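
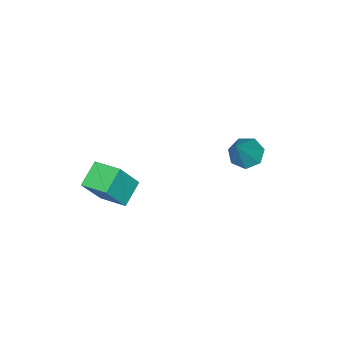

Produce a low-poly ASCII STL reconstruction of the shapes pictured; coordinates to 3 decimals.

solid 
facet normal -0.596 -0.114 -0.795
outer loop
vertex -3.664 2.695 -0.798
vertex -4.257 3.038 -0.403
vertex -3.709 3.376 -0.862
endloop
endfacet
facet normal 0.955 0.036 -0.293
outer loop
vertex -3.664 2.695 -0.798
vertex -3.709 3.376 -0.862
vertex -3.083 3.262 1.163
endloop
endfacet
facet normal -0.596 -0.114 -0.795
outer loop
vertex -3.709 3.376 -0.862
vertex -4.257 3.038 -0.403
vertex -4.167 3.802 -0.58
endloop
endfacet
facet normal 0.623 0.768 -0.149
outer loop
vertex -3.709 3.376 -0.862
vertex -4.167 3.802 -0.58
vertex -3.083 3.262 1.163
endloop
endfacet
facet normal -0.595 -0.114 -0.796
outer loop
vertex -4.167 3.802 -0.58
vertex -4.257 3.038 -0.403
vertex -4.692 3.653 -0.166
endloop
endfacet
facet normal -0.025 0.950 0.310
outer loop
vertex -4.167 3.802 -0.58
vertex -4.692 3.653 -0.166
vertex -3.083 3.262 1.163
endloop
endfacet
facet normal -0.595 -0.115 -0.795
outer loop
vertex -4.692 3.653 -0.166
vertex -4.257 3.038 -0.403
vertex -4.889 3.04 0.07
endloop
endfacet
facet normal -0.503 0.447 0.740
outer loop
vertex -4.692 3.653 -0.166
vertex -4.889 3.04 0.07
vertex -3.083 3.262 1.163
endloop
endfacet
facet normal -0.596 -0.114 -0.795
outer loop
vertex -4.889 3.04 0.07
vertex -4.257 3.038 -0.403
vertex -4.61 2.425 -0.051
endloop
endfacet
facet normal -0.449 -0.364 0.816
outer loop
vertex -4.889 3.04 0.07
vertex -4.61 2.425 -0.051
vertex -3.083 3.262 1.163
endloop
endfacet
facet normal -0.595 -0.114 -0.795
outer loop
vertex -4.61 2.425 -0.051
vertex -4.257 3.038 -0.403
vertex -4.065 2.272 -0.437
endloop
endfacet
facet normal 0.096 -0.872 0.481
outer loop
vertex -4.61 2.425 -0.051
vertex -4.065 2.272 -0.437
vertex -3.083 3.262 1.163
endloop
endfacet
facet normal -0.596 -0.114 -0.795
outer loop
vertex -4.065 2.272 -0.437
vertex -4.257 3.038 -0.403
vertex -3.664 2.695 -0.798
endloop
endfacet
facet normal 0.720 -0.694 -0.013
outer loop
vertex -4.065 2.272 -0.437
vertex -3.664 2.695 -0.798
vertex -3.083 3.262 1.163
endloop
endfacet
facet normal -0.506 0.168 -0.846
outer loop
vertex -0.03 -0.628 -0.533
vertex -0.014 0.649 -0.289
vertex 1.048 -0.522 -1.157
endloop
endfacet
facet normal -0.012 -0.982 -0.188
outer loop
vertex 1.914 -0.809 0.289
vertex -0.03 -0.628 -0.533
vertex 1.048 -0.522 -1.157
endloop
endfacet
facet normal -0.506 0.168 -0.846
outer loop
vertex 1.048 -0.522 -1.157
vertex -0.014 0.649 -0.289
vertex 1.064 0.755 -0.913
endloop
endfacet
facet normal 0.862 0.085 -0.500
outer loop
vertex 1.064 0.755 -0.913
vertex 1.914 -0.809 0.289
vertex 1.048 -0.522 -1.157
endloop
endfacet
facet normal -0.862 -0.085 0.500
outer loop
vertex -0.03 -0.628 -0.533
vertex 0.852 0.362 1.157
vertex -0.014 0.649 -0.289
endloop
endfacet
facet normal -0.012 -0.982 -0.188
outer loop
vertex 0.836 -0.915 0.913
vertex -0.03 -0.628 -0.533
vertex 1.914 -0.809 0.289
endloop
endfacet
facet normal -0.862 -0.085 0.500
outer loop
vertex 0.836 -0.915 0.913
vertex 0.852 0.362 1.157
vertex -0.03 -0.628 -0.533
endloop
endfacet
facet normal 0.012 0.982 0.188
outer loop
vertex -0.014 0.649 -0.289
vertex 0.852 0.362 1.157
vertex 1.064 0.755 -0.913
endloop
endfacet
facet normal 0.862 0.085 -0.500
outer loop
vertex 1.93 0.468 0.533
vertex 1.914 -0.809 0.289
vertex 1.064 0.755 -0.913
endloop
endfacet
facet normal 0.012 0.982 0.188
outer loop
vertex 1.064 0.755 -0.913
vertex 0.852 0.362 1.157
vertex 1.93 0.468 0.533
endloop
endfacet
facet normal 0.506 -0.168 0.846
outer loop
vertex 1.93 0.468 0.533
vertex 0.836 -0.915 0.913
vertex 1.914 -0.809 0.289
endloop
endfacet
facet normal 0.506 -0.168 0.846
outer loop
vertex 0.852 0.362 1.157
vertex 0.836 -0.915 0.913
vertex 1.93 0.468 0.533
endloop
endfacet

endsolid


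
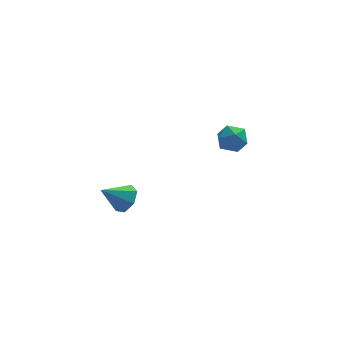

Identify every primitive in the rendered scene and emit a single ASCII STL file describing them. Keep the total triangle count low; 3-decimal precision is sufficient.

solid 
facet normal 0.784 0.084 -0.615
outer loop
vertex -1.191 -2.853 1.132
vertex -1.484 -3.26 0.703
vertex -1.525 -2.602 0.741
endloop
endfacet
facet normal -0.160 0.763 0.626
outer loop
vertex -1.191 -2.853 1.132
vertex -1.525 -2.602 0.741
vertex -2.416 -3.36 1.437
endloop
endfacet
facet normal 0.783 0.084 -0.616
outer loop
vertex -1.525 -2.602 0.741
vertex -1.484 -3.26 0.703
vertex -1.829 -2.847 0.321
endloop
endfacet
facet normal -0.641 0.768 0.016
outer loop
vertex -1.525 -2.602 0.741
vertex -1.829 -2.847 0.321
vertex -2.416 -3.36 1.437
endloop
endfacet
facet normal 0.783 0.084 -0.617
outer loop
vertex -1.829 -2.847 0.321
vertex -1.484 -3.26 0.703
vertex -1.873 -3.402 0.19
endloop
endfacet
facet normal -0.902 0.166 -0.398
outer loop
vertex -1.829 -2.847 0.321
vertex -1.873 -3.402 0.19
vertex -2.416 -3.36 1.437
endloop
endfacet
facet normal 0.783 0.084 -0.617
outer loop
vertex -1.873 -3.402 0.19
vertex -1.484 -3.26 0.703
vertex -1.624 -3.851 0.445
endloop
endfacet
facet normal -0.748 -0.589 -0.306
outer loop
vertex -1.873 -3.402 0.19
vertex -1.624 -3.851 0.445
vertex -2.416 -3.36 1.437
endloop
endfacet
facet normal 0.783 0.083 -0.616
outer loop
vertex -1.624 -3.851 0.445
vertex -1.484 -3.26 0.703
vertex -1.27 -3.854 0.895
endloop
endfacet
facet normal -0.294 -0.929 0.225
outer loop
vertex -1.624 -3.851 0.445
vertex -1.27 -3.854 0.895
vertex -2.416 -3.36 1.437
endloop
endfacet
facet normal 0.784 0.083 -0.615
outer loop
vertex -1.27 -3.854 0.895
vertex -1.484 -3.26 0.703
vertex -1.077 -3.41 1.201
endloop
endfacet
facet normal 0.117 -0.598 0.793
outer loop
vertex -1.27 -3.854 0.895
vertex -1.077 -3.41 1.201
vertex -2.416 -3.36 1.437
endloop
endfacet
facet normal 0.784 0.084 -0.615
outer loop
vertex -1.077 -3.41 1.201
vertex -1.484 -3.26 0.703
vertex -1.191 -2.853 1.132
endloop
endfacet
facet normal 0.177 0.157 0.972
outer loop
vertex -1.077 -3.41 1.201
vertex -1.191 -2.853 1.132
vertex -2.416 -3.36 1.437
endloop
endfacet
facet normal -0.277 0.859 0.431
outer loop
vertex 2.85 0.812 0.679
vertex 3.183 0.617 1.281
vertex 3.537 0.983 0.779
endloop
endfacet
facet normal -0.195 0.942 -0.273
outer loop
vertex 2.85 0.812 0.679
vertex 3.537 0.983 0.779
vertex 3.316 0.752 0.14
endloop
endfacet
facet normal -0.634 0.485 -0.602
outer loop
vertex 2.85 0.812 0.679
vertex 3.316 0.752 0.14
vertex 2.826 0.243 0.246
endloop
endfacet
facet normal -0.988 0.119 -0.102
outer loop
vertex 2.85 0.812 0.679
vertex 2.826 0.243 0.246
vertex 2.743 0.159 0.951
endloop
endfacet
facet normal -0.767 0.350 0.538
outer loop
vertex 2.85 0.812 0.679
vertex 2.743 0.159 0.951
vertex 3.183 0.617 1.281
endloop
endfacet
facet normal 0.474 0.763 -0.440
outer loop
vertex 3.316 0.752 0.14
vertex 3.537 0.983 0.779
vertex 3.937 0.521 0.409
endloop
endfacet
facet normal 0.342 0.628 0.699
outer loop
vertex 3.537 0.983 0.779
vertex 3.183 0.617 1.281
vertex 3.854 0.437 1.114
endloop
endfacet
facet normal -0.450 -0.195 0.871
outer loop
vertex 3.183 0.617 1.281
vertex 2.743 0.159 0.951
vertex 3.364 -0.072 1.22
endloop
endfacet
facet normal -0.807 -0.568 -0.163
outer loop
vertex 2.743 0.159 0.951
vertex 2.826 0.243 0.246
vertex 3.143 -0.303 0.581
endloop
endfacet
facet normal -0.235 0.024 -0.972
outer loop
vertex 2.826 0.243 0.246
vertex 3.316 0.752 0.14
vertex 3.497 0.063 0.079
endloop
endfacet
facet normal 0.988 -0.119 0.102
outer loop
vertex 3.83 -0.132 0.681
vertex 3.937 0.521 0.409
vertex 3.854 0.437 1.114
endloop
endfacet
facet normal 0.634 -0.485 0.602
outer loop
vertex 3.83 -0.132 0.681
vertex 3.854 0.437 1.114
vertex 3.364 -0.072 1.22
endloop
endfacet
facet normal 0.195 -0.942 0.273
outer loop
vertex 3.83 -0.132 0.681
vertex 3.364 -0.072 1.22
vertex 3.143 -0.303 0.581
endloop
endfacet
facet normal 0.277 -0.859 -0.431
outer loop
vertex 3.83 -0.132 0.681
vertex 3.143 -0.303 0.581
vertex 3.497 0.063 0.079
endloop
endfacet
facet normal 0.767 -0.350 -0.538
outer loop
vertex 3.83 -0.132 0.681
vertex 3.497 0.063 0.079
vertex 3.937 0.521 0.409
endloop
endfacet
facet normal 0.807 0.568 0.163
outer loop
vertex 3.854 0.437 1.114
vertex 3.937 0.521 0.409
vertex 3.537 0.983 0.779
endloop
endfacet
facet normal 0.235 -0.024 0.972
outer loop
vertex 3.364 -0.072 1.22
vertex 3.854 0.437 1.114
vertex 3.183 0.617 1.281
endloop
endfacet
facet normal -0.474 -0.763 0.440
outer loop
vertex 3.143 -0.303 0.581
vertex 3.364 -0.072 1.22
vertex 2.743 0.159 0.951
endloop
endfacet
facet normal -0.342 -0.628 -0.699
outer loop
vertex 3.497 0.063 0.079
vertex 3.143 -0.303 0.581
vertex 2.826 0.243 0.246
endloop
endfacet
facet normal 0.450 0.195 -0.871
outer loop
vertex 3.937 0.521 0.409
vertex 3.497 0.063 0.079
vertex 3.316 0.752 0.14
endloop
endfacet

endsolid


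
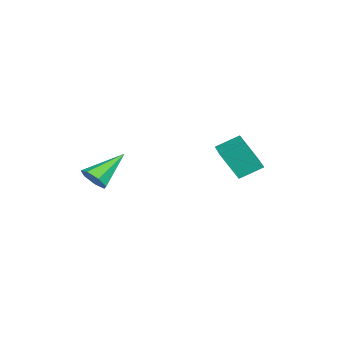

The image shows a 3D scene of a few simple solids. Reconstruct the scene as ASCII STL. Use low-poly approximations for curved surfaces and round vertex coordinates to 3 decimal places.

solid 
facet normal 0.578 -0.574 -0.580
outer loop
vertex 4.717 -2.06 -1.832
vertex 4.339 -1.865 -2.401
vertex 4.918 -1.558 -2.128
endloop
endfacet
facet normal 0.524 0.267 0.809
outer loop
vertex 4.717 -2.06 -1.832
vertex 4.918 -1.558 -2.128
vertex 3.241 -0.775 -1.299
endloop
endfacet
facet normal 0.578 -0.575 -0.580
outer loop
vertex 4.918 -1.558 -2.128
vertex 4.339 -1.865 -2.401
vertex 4.683 -1.288 -2.63
endloop
endfacet
facet normal 0.499 0.839 0.217
outer loop
vertex 4.918 -1.558 -2.128
vertex 4.683 -1.288 -2.63
vertex 3.241 -0.775 -1.299
endloop
endfacet
facet normal 0.578 -0.575 -0.580
outer loop
vertex 4.683 -1.288 -2.63
vertex 4.339 -1.865 -2.401
vertex 4.189 -1.453 -2.959
endloop
endfacet
facet normal -0.041 0.917 -0.398
outer loop
vertex 4.683 -1.288 -2.63
vertex 4.189 -1.453 -2.959
vertex 3.241 -0.775 -1.299
endloop
endfacet
facet normal 0.578 -0.575 -0.580
outer loop
vertex 4.189 -1.453 -2.959
vertex 4.339 -1.865 -2.401
vertex 3.808 -1.928 -2.868
endloop
endfacet
facet normal -0.689 0.443 -0.574
outer loop
vertex 4.189 -1.453 -2.959
vertex 3.808 -1.928 -2.868
vertex 3.241 -0.775 -1.299
endloop
endfacet
facet normal 0.578 -0.574 -0.580
outer loop
vertex 3.808 -1.928 -2.868
vertex 4.339 -1.865 -2.401
vertex 3.826 -2.356 -2.426
endloop
endfacet
facet normal -0.957 -0.226 -0.180
outer loop
vertex 3.808 -1.928 -2.868
vertex 3.826 -2.356 -2.426
vertex 3.241 -0.775 -1.299
endloop
endfacet
facet normal 0.577 -0.574 -0.581
outer loop
vertex 3.826 -2.356 -2.426
vertex 4.339 -1.865 -2.401
vertex 4.231 -2.415 -1.965
endloop
endfacet
facet normal -0.644 -0.588 0.490
outer loop
vertex 3.826 -2.356 -2.426
vertex 4.231 -2.415 -1.965
vertex 3.241 -0.775 -1.299
endloop
endfacet
facet normal 0.578 -0.574 -0.580
outer loop
vertex 4.231 -2.415 -1.965
vertex 4.339 -1.865 -2.401
vertex 4.717 -2.06 -1.832
endloop
endfacet
facet normal 0.015 -0.369 0.930
outer loop
vertex 4.231 -2.415 -1.965
vertex 4.717 -2.06 -1.832
vertex 3.241 -0.775 -1.299
endloop
endfacet
facet normal -0.966 -0.254 -0.051
outer loop
vertex -1.569 2.425 -2.478
vertex -1.881 3.483 -1.849
vertex -1.71 3.255 -3.944
endloop
endfacet
facet normal 0.246 -0.833 -0.495
outer loop
vertex -0.339 3.617 -3.871
vertex -1.569 2.425 -2.478
vertex -1.71 3.255 -3.944
endloop
endfacet
facet normal -0.966 -0.255 -0.051
outer loop
vertex -1.71 3.255 -3.944
vertex -1.881 3.483 -1.849
vertex -2.023 4.313 -3.314
endloop
endfacet
facet normal -0.084 0.491 -0.867
outer loop
vertex -2.023 4.313 -3.314
vertex -0.339 3.617 -3.871
vertex -1.71 3.255 -3.944
endloop
endfacet
facet normal 0.083 -0.491 0.867
outer loop
vertex -1.569 2.425 -2.478
vertex -0.51 3.845 -1.776
vertex -1.881 3.483 -1.849
endloop
endfacet
facet normal 0.246 -0.833 -0.496
outer loop
vertex -0.197 2.787 -2.406
vertex -1.569 2.425 -2.478
vertex -0.339 3.617 -3.871
endloop
endfacet
facet normal 0.084 -0.491 0.867
outer loop
vertex -0.197 2.787 -2.406
vertex -0.51 3.845 -1.776
vertex -1.569 2.425 -2.478
endloop
endfacet
facet normal -0.246 0.833 0.496
outer loop
vertex -1.881 3.483 -1.849
vertex -0.51 3.845 -1.776
vertex -2.023 4.313 -3.314
endloop
endfacet
facet normal -0.084 0.491 -0.867
outer loop
vertex -0.651 4.675 -3.242
vertex -0.339 3.617 -3.871
vertex -2.023 4.313 -3.314
endloop
endfacet
facet normal -0.246 0.833 0.495
outer loop
vertex -2.023 4.313 -3.314
vertex -0.51 3.845 -1.776
vertex -0.651 4.675 -3.242
endloop
endfacet
facet normal 0.966 0.255 0.051
outer loop
vertex -0.651 4.675 -3.242
vertex -0.197 2.787 -2.406
vertex -0.339 3.617 -3.871
endloop
endfacet
facet normal 0.966 0.255 0.051
outer loop
vertex -0.51 3.845 -1.776
vertex -0.197 2.787 -2.406
vertex -0.651 4.675 -3.242
endloop
endfacet

endsolid


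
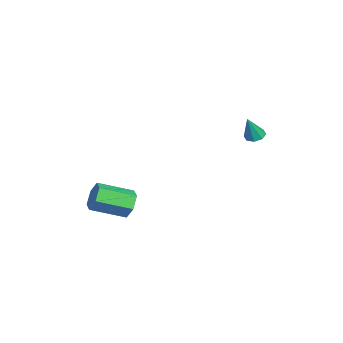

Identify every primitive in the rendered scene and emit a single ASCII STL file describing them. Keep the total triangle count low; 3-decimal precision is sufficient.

solid 
facet normal -0.390 0.212 -0.896
outer loop
vertex -1.415 3.626 0.495
vertex -1.776 3.229 0.558
vertex -1.763 3.756 0.677
endloop
endfacet
facet normal 0.483 0.802 0.351
outer loop
vertex -1.415 3.626 0.495
vertex -1.763 3.756 0.677
vertex -1.224 2.931 1.822
endloop
endfacet
facet normal -0.392 0.212 -0.895
outer loop
vertex -1.763 3.756 0.677
vertex -1.776 3.229 0.558
vertex -2.118 3.577 0.79
endloop
endfacet
facet normal -0.181 0.756 0.630
outer loop
vertex -1.763 3.756 0.677
vertex -2.118 3.577 0.79
vertex -1.224 2.931 1.822
endloop
endfacet
facet normal -0.392 0.211 -0.895
outer loop
vertex -2.118 3.577 0.79
vertex -1.776 3.229 0.558
vertex -2.272 3.194 0.767
endloop
endfacet
facet normal -0.663 0.224 0.714
outer loop
vertex -2.118 3.577 0.79
vertex -2.272 3.194 0.767
vertex -1.224 2.931 1.822
endloop
endfacet
facet normal -0.392 0.211 -0.895
outer loop
vertex -2.272 3.194 0.767
vertex -1.776 3.229 0.558
vertex -2.136 2.832 0.622
endloop
endfacet
facet normal -0.680 -0.478 0.556
outer loop
vertex -2.272 3.194 0.767
vertex -2.136 2.832 0.622
vertex -1.224 2.931 1.822
endloop
endfacet
facet normal -0.391 0.210 -0.896
outer loop
vertex -2.136 2.832 0.622
vertex -1.776 3.229 0.558
vertex -1.788 2.702 0.44
endloop
endfacet
facet normal -0.223 -0.943 0.247
outer loop
vertex -2.136 2.832 0.622
vertex -1.788 2.702 0.44
vertex -1.224 2.931 1.822
endloop
endfacet
facet normal -0.391 0.210 -0.896
outer loop
vertex -1.788 2.702 0.44
vertex -1.776 3.229 0.558
vertex -1.433 2.881 0.327
endloop
endfacet
facet normal 0.442 -0.896 -0.032
outer loop
vertex -1.788 2.702 0.44
vertex -1.433 2.881 0.327
vertex -1.224 2.931 1.822
endloop
endfacet
facet normal -0.390 0.211 -0.896
outer loop
vertex -1.433 2.881 0.327
vertex -1.776 3.229 0.558
vertex -1.279 3.264 0.35
endloop
endfacet
facet normal 0.924 -0.364 -0.117
outer loop
vertex -1.433 2.881 0.327
vertex -1.279 3.264 0.35
vertex -1.224 2.931 1.822
endloop
endfacet
facet normal -0.390 0.212 -0.896
outer loop
vertex -1.279 3.264 0.35
vertex -1.776 3.229 0.558
vertex -1.415 3.626 0.495
endloop
endfacet
facet normal 0.941 0.337 0.041
outer loop
vertex -1.279 3.264 0.35
vertex -1.415 3.626 0.495
vertex -1.224 2.931 1.822
endloop
endfacet
facet normal -0.323 0.879 -0.351
outer loop
vertex 2.125 -2.108 -3.53
vertex 1.614 -2.041 -2.893
vertex 2.375 -1.741 -2.841
endloop
endfacet
facet normal 0.896 0.164 -0.412
outer loop
vertex 2.125 -2.108 -3.53
vertex 2.375 -1.741 -2.841
vertex 2.718 -3.726 -2.884
endloop
endfacet
facet normal 0.896 0.164 -0.412
outer loop
vertex 2.718 -3.726 -2.884
vertex 2.375 -1.741 -2.841
vertex 2.968 -3.359 -2.195
endloop
endfacet
facet normal 0.322 -0.879 0.351
outer loop
vertex 2.718 -3.726 -2.884
vertex 2.968 -3.359 -2.195
vertex 2.206 -3.659 -2.247
endloop
endfacet
facet normal -0.323 0.879 -0.351
outer loop
vertex 2.375 -1.741 -2.841
vertex 1.614 -2.041 -2.893
vertex 1.863 -1.674 -2.203
endloop
endfacet
facet normal 0.712 0.469 0.522
outer loop
vertex 2.375 -1.741 -2.841
vertex 1.863 -1.674 -2.203
vertex 2.968 -3.359 -2.195
endloop
endfacet
facet normal 0.712 0.469 0.522
outer loop
vertex 2.968 -3.359 -2.195
vertex 1.863 -1.674 -2.203
vertex 2.456 -3.292 -1.557
endloop
endfacet
facet normal 0.322 -0.879 0.351
outer loop
vertex 2.968 -3.359 -2.195
vertex 2.456 -3.292 -1.557
vertex 2.206 -3.659 -2.247
endloop
endfacet
facet normal -0.322 0.879 -0.351
outer loop
vertex 1.863 -1.674 -2.203
vertex 1.614 -2.041 -2.893
vertex 1.102 -1.974 -2.256
endloop
endfacet
facet normal -0.185 0.305 0.934
outer loop
vertex 1.863 -1.674 -2.203
vertex 1.102 -1.974 -2.256
vertex 2.456 -3.292 -1.557
endloop
endfacet
facet normal -0.185 0.305 0.934
outer loop
vertex 2.456 -3.292 -1.557
vertex 1.102 -1.974 -2.256
vertex 1.695 -3.592 -1.61
endloop
endfacet
facet normal 0.322 -0.879 0.351
outer loop
vertex 2.456 -3.292 -1.557
vertex 1.695 -3.592 -1.61
vertex 2.206 -3.659 -2.247
endloop
endfacet
facet normal -0.322 0.879 -0.351
outer loop
vertex 1.102 -1.974 -2.256
vertex 1.614 -2.041 -2.893
vertex 0.852 -2.341 -2.945
endloop
endfacet
facet normal -0.896 -0.164 0.412
outer loop
vertex 1.102 -1.974 -2.256
vertex 0.852 -2.341 -2.945
vertex 1.695 -3.592 -1.61
endloop
endfacet
facet normal -0.896 -0.164 0.412
outer loop
vertex 1.695 -3.592 -1.61
vertex 0.852 -2.341 -2.945
vertex 1.445 -3.959 -2.299
endloop
endfacet
facet normal 0.323 -0.879 0.351
outer loop
vertex 1.695 -3.592 -1.61
vertex 1.445 -3.959 -2.299
vertex 2.206 -3.659 -2.247
endloop
endfacet
facet normal -0.322 0.879 -0.351
outer loop
vertex 0.852 -2.341 -2.945
vertex 1.614 -2.041 -2.893
vertex 1.364 -2.408 -3.583
endloop
endfacet
facet normal -0.712 -0.469 -0.522
outer loop
vertex 0.852 -2.341 -2.945
vertex 1.364 -2.408 -3.583
vertex 1.445 -3.959 -2.299
endloop
endfacet
facet normal -0.712 -0.469 -0.522
outer loop
vertex 1.445 -3.959 -2.299
vertex 1.364 -2.408 -3.583
vertex 1.957 -4.026 -2.937
endloop
endfacet
facet normal 0.323 -0.879 0.351
outer loop
vertex 1.445 -3.959 -2.299
vertex 1.957 -4.026 -2.937
vertex 2.206 -3.659 -2.247
endloop
endfacet
facet normal -0.322 0.879 -0.351
outer loop
vertex 1.364 -2.408 -3.583
vertex 1.614 -2.041 -2.893
vertex 2.125 -2.108 -3.53
endloop
endfacet
facet normal 0.185 -0.305 -0.934
outer loop
vertex 1.364 -2.408 -3.583
vertex 2.125 -2.108 -3.53
vertex 1.957 -4.026 -2.937
endloop
endfacet
facet normal 0.185 -0.305 -0.934
outer loop
vertex 1.957 -4.026 -2.937
vertex 2.125 -2.108 -3.53
vertex 2.718 -3.726 -2.884
endloop
endfacet
facet normal 0.322 -0.879 0.351
outer loop
vertex 1.957 -4.026 -2.937
vertex 2.718 -3.726 -2.884
vertex 2.206 -3.659 -2.247
endloop
endfacet

endsolid


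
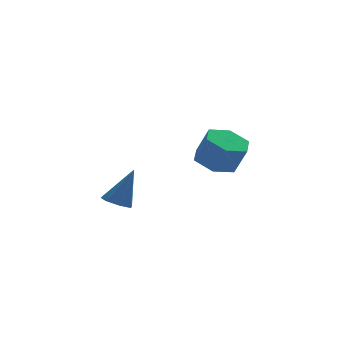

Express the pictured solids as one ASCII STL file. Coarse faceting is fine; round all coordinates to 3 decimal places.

solid 
facet normal -0.294 0.303 -0.906
outer loop
vertex 4.287 2.221 -4.1
vertex 3.823 2.742 -3.775
vertex 4.549 2.929 -3.948
endloop
endfacet
facet normal 0.893 -0.250 -0.374
outer loop
vertex 4.287 2.221 -4.1
vertex 4.549 2.929 -3.948
vertex 4.602 1.897 -3.13
endloop
endfacet
facet normal 0.893 -0.251 -0.374
outer loop
vertex 4.602 1.897 -3.13
vertex 4.549 2.929 -3.948
vertex 4.864 2.604 -2.979
endloop
endfacet
facet normal 0.294 -0.303 0.906
outer loop
vertex 4.602 1.897 -3.13
vertex 4.864 2.604 -2.979
vertex 4.137 2.418 -2.805
endloop
endfacet
facet normal -0.294 0.303 -0.906
outer loop
vertex 4.549 2.929 -3.948
vertex 3.823 2.742 -3.775
vertex 4.085 3.45 -3.623
endloop
endfacet
facet normal 0.742 0.671 -0.016
outer loop
vertex 4.549 2.929 -3.948
vertex 4.085 3.45 -3.623
vertex 4.864 2.604 -2.979
endloop
endfacet
facet normal 0.742 0.670 -0.017
outer loop
vertex 4.864 2.604 -2.979
vertex 4.085 3.45 -3.623
vertex 4.4 3.126 -2.653
endloop
endfacet
facet normal 0.295 -0.304 0.906
outer loop
vertex 4.864 2.604 -2.979
vertex 4.4 3.126 -2.653
vertex 4.137 2.418 -2.805
endloop
endfacet
facet normal -0.294 0.303 -0.906
outer loop
vertex 4.085 3.45 -3.623
vertex 3.823 2.742 -3.775
vertex 3.358 3.263 -3.45
endloop
endfacet
facet normal -0.152 0.922 0.357
outer loop
vertex 4.085 3.45 -3.623
vertex 3.358 3.263 -3.45
vertex 4.4 3.126 -2.653
endloop
endfacet
facet normal -0.152 0.922 0.357
outer loop
vertex 4.4 3.126 -2.653
vertex 3.358 3.263 -3.45
vertex 3.673 2.939 -2.48
endloop
endfacet
facet normal 0.294 -0.304 0.906
outer loop
vertex 4.4 3.126 -2.653
vertex 3.673 2.939 -2.48
vertex 4.137 2.418 -2.805
endloop
endfacet
facet normal -0.294 0.303 -0.906
outer loop
vertex 3.358 3.263 -3.45
vertex 3.823 2.742 -3.775
vertex 3.096 2.556 -3.601
endloop
endfacet
facet normal -0.893 0.251 0.374
outer loop
vertex 3.358 3.263 -3.45
vertex 3.096 2.556 -3.601
vertex 3.673 2.939 -2.48
endloop
endfacet
facet normal -0.893 0.250 0.374
outer loop
vertex 3.673 2.939 -2.48
vertex 3.096 2.556 -3.601
vertex 3.411 2.231 -2.632
endloop
endfacet
facet normal 0.294 -0.303 0.906
outer loop
vertex 3.673 2.939 -2.48
vertex 3.411 2.231 -2.632
vertex 4.137 2.418 -2.805
endloop
endfacet
facet normal -0.295 0.304 -0.906
outer loop
vertex 3.096 2.556 -3.601
vertex 3.823 2.742 -3.775
vertex 3.56 2.034 -3.927
endloop
endfacet
facet normal -0.742 -0.670 0.017
outer loop
vertex 3.096 2.556 -3.601
vertex 3.56 2.034 -3.927
vertex 3.411 2.231 -2.632
endloop
endfacet
facet normal -0.741 -0.671 0.017
outer loop
vertex 3.411 2.231 -2.632
vertex 3.56 2.034 -3.927
vertex 3.875 1.71 -2.957
endloop
endfacet
facet normal 0.294 -0.303 0.906
outer loop
vertex 3.411 2.231 -2.632
vertex 3.875 1.71 -2.957
vertex 4.137 2.418 -2.805
endloop
endfacet
facet normal -0.294 0.304 -0.906
outer loop
vertex 3.56 2.034 -3.927
vertex 3.823 2.742 -3.775
vertex 4.287 2.221 -4.1
endloop
endfacet
facet normal 0.152 -0.922 -0.357
outer loop
vertex 3.56 2.034 -3.927
vertex 4.287 2.221 -4.1
vertex 3.875 1.71 -2.957
endloop
endfacet
facet normal 0.152 -0.922 -0.357
outer loop
vertex 3.875 1.71 -2.957
vertex 4.287 2.221 -4.1
vertex 4.602 1.897 -3.13
endloop
endfacet
facet normal 0.294 -0.303 0.906
outer loop
vertex 3.875 1.71 -2.957
vertex 4.602 1.897 -3.13
vertex 4.137 2.418 -2.805
endloop
endfacet
facet normal -0.415 -0.137 -0.900
outer loop
vertex 0.576 0.19 -4.442
vertex 0.238 0.557 -4.342
vertex 0.697 0.599 -4.56
endloop
endfacet
facet normal 0.955 -0.294 -0.040
outer loop
vertex 0.576 0.19 -4.442
vertex 0.697 0.599 -4.56
vertex 0.802 0.743 -3.118
endloop
endfacet
facet normal -0.415 -0.136 -0.900
outer loop
vertex 0.697 0.599 -4.56
vertex 0.238 0.557 -4.342
vertex 0.471 0.977 -4.513
endloop
endfacet
facet normal 0.846 0.520 -0.114
outer loop
vertex 0.697 0.599 -4.56
vertex 0.471 0.977 -4.513
vertex 0.802 0.743 -3.118
endloop
endfacet
facet normal -0.416 -0.136 -0.899
outer loop
vertex 0.471 0.977 -4.513
vertex 0.238 0.557 -4.342
vertex 0.07 1.039 -4.337
endloop
endfacet
facet normal 0.201 0.973 0.115
outer loop
vertex 0.471 0.977 -4.513
vertex 0.07 1.039 -4.337
vertex 0.802 0.743 -3.118
endloop
endfacet
facet normal -0.417 -0.136 -0.899
outer loop
vertex 0.07 1.039 -4.337
vertex 0.238 0.557 -4.342
vertex -0.205 0.738 -4.164
endloop
endfacet
facet normal -0.497 0.727 0.475
outer loop
vertex 0.07 1.039 -4.337
vertex -0.205 0.738 -4.164
vertex 0.802 0.743 -3.118
endloop
endfacet
facet normal -0.417 -0.136 -0.899
outer loop
vertex -0.205 0.738 -4.164
vertex 0.238 0.557 -4.342
vertex -0.147 0.301 -4.125
endloop
endfacet
facet normal -0.720 -0.034 0.693
outer loop
vertex -0.205 0.738 -4.164
vertex -0.147 0.301 -4.125
vertex 0.802 0.743 -3.118
endloop
endfacet
facet normal -0.416 -0.136 -0.899
outer loop
vertex -0.147 0.301 -4.125
vertex 0.238 0.557 -4.342
vertex 0.201 0.057 -4.249
endloop
endfacet
facet normal -0.300 -0.736 0.606
outer loop
vertex -0.147 0.301 -4.125
vertex 0.201 0.057 -4.249
vertex 0.802 0.743 -3.118
endloop
endfacet
facet normal -0.415 -0.137 -0.900
outer loop
vertex 0.201 0.057 -4.249
vertex 0.238 0.557 -4.342
vertex 0.576 0.19 -4.442
endloop
endfacet
facet normal 0.445 -0.851 0.279
outer loop
vertex 0.201 0.057 -4.249
vertex 0.576 0.19 -4.442
vertex 0.802 0.743 -3.118
endloop
endfacet

endsolid


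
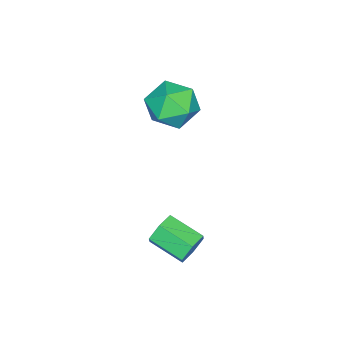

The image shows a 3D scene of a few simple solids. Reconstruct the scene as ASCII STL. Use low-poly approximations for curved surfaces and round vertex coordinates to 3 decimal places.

solid 
facet normal 0.088 0.942 -0.324
outer loop
vertex 1.539 2.152 -3.333
vertex 1.208 2.002 -3.86
vertex 0.901 2.21 -3.338
endloop
endfacet
facet normal 0.022 0.322 0.946
outer loop
vertex 1.539 2.152 -3.333
vertex 0.901 2.21 -3.338
vertex 1.423 0.927 -2.913
endloop
endfacet
facet normal 0.022 0.323 0.946
outer loop
vertex 1.423 0.927 -2.913
vertex 0.901 2.21 -3.338
vertex 0.785 0.986 -2.918
endloop
endfacet
facet normal -0.090 -0.942 0.323
outer loop
vertex 1.423 0.927 -2.913
vertex 0.785 0.986 -2.918
vertex 1.092 0.778 -3.44
endloop
endfacet
facet normal 0.090 0.942 -0.322
outer loop
vertex 0.901 2.21 -3.338
vertex 1.208 2.002 -3.86
vertex 0.571 2.061 -3.866
endloop
endfacet
facet normal -0.852 0.240 0.465
outer loop
vertex 0.901 2.21 -3.338
vertex 0.571 2.061 -3.866
vertex 0.785 0.986 -2.918
endloop
endfacet
facet normal -0.852 0.241 0.465
outer loop
vertex 0.785 0.986 -2.918
vertex 0.571 2.061 -3.866
vertex 0.455 0.836 -3.445
endloop
endfacet
facet normal -0.088 -0.942 0.323
outer loop
vertex 0.785 0.986 -2.918
vertex 0.455 0.836 -3.445
vertex 1.092 0.778 -3.44
endloop
endfacet
facet normal 0.090 0.942 -0.323
outer loop
vertex 0.571 2.061 -3.866
vertex 1.208 2.002 -3.86
vertex 0.877 1.853 -4.387
endloop
endfacet
facet normal -0.873 -0.082 -0.480
outer loop
vertex 0.571 2.061 -3.866
vertex 0.877 1.853 -4.387
vertex 0.455 0.836 -3.445
endloop
endfacet
facet normal -0.874 -0.082 -0.480
outer loop
vertex 0.455 0.836 -3.445
vertex 0.877 1.853 -4.387
vertex 0.761 0.628 -3.967
endloop
endfacet
facet normal -0.088 -0.942 0.324
outer loop
vertex 0.455 0.836 -3.445
vertex 0.761 0.628 -3.967
vertex 1.092 0.778 -3.44
endloop
endfacet
facet normal 0.090 0.942 -0.323
outer loop
vertex 0.877 1.853 -4.387
vertex 1.208 2.002 -3.86
vertex 1.515 1.794 -4.382
endloop
endfacet
facet normal -0.022 -0.322 -0.946
outer loop
vertex 0.877 1.853 -4.387
vertex 1.515 1.794 -4.382
vertex 0.761 0.628 -3.967
endloop
endfacet
facet normal -0.022 -0.323 -0.946
outer loop
vertex 0.761 0.628 -3.967
vertex 1.515 1.794 -4.382
vertex 1.399 0.57 -3.962
endloop
endfacet
facet normal -0.088 -0.942 0.324
outer loop
vertex 0.761 0.628 -3.967
vertex 1.399 0.57 -3.962
vertex 1.092 0.778 -3.44
endloop
endfacet
facet normal 0.088 0.942 -0.323
outer loop
vertex 1.515 1.794 -4.382
vertex 1.208 2.002 -3.86
vertex 1.845 1.944 -3.855
endloop
endfacet
facet normal 0.852 -0.240 -0.465
outer loop
vertex 1.515 1.794 -4.382
vertex 1.845 1.944 -3.855
vertex 1.399 0.57 -3.962
endloop
endfacet
facet normal 0.852 -0.240 -0.465
outer loop
vertex 1.399 0.57 -3.962
vertex 1.845 1.944 -3.855
vertex 1.729 0.719 -3.434
endloop
endfacet
facet normal -0.090 -0.942 0.322
outer loop
vertex 1.399 0.57 -3.962
vertex 1.729 0.719 -3.434
vertex 1.092 0.778 -3.44
endloop
endfacet
facet normal 0.088 0.942 -0.324
outer loop
vertex 1.845 1.944 -3.855
vertex 1.208 2.002 -3.86
vertex 1.539 2.152 -3.333
endloop
endfacet
facet normal 0.874 0.082 0.479
outer loop
vertex 1.845 1.944 -3.855
vertex 1.539 2.152 -3.333
vertex 1.729 0.719 -3.434
endloop
endfacet
facet normal 0.873 0.082 0.480
outer loop
vertex 1.729 0.719 -3.434
vertex 1.539 2.152 -3.333
vertex 1.423 0.927 -2.913
endloop
endfacet
facet normal -0.090 -0.942 0.323
outer loop
vertex 1.729 0.719 -3.434
vertex 1.423 0.927 -2.913
vertex 1.092 0.778 -3.44
endloop
endfacet
facet normal -0.787 0.590 0.178
outer loop
vertex -3.008 0.162 -0.968
vertex -3.55 -0.65 -0.672
vertex -3.003 -0.126 0.011
endloop
endfacet
facet normal -0.176 0.944 0.279
outer loop
vertex -3.008 0.162 -0.968
vertex -3.003 -0.126 0.011
vertex -2.136 0.168 -0.439
endloop
endfacet
facet normal 0.195 0.923 -0.332
outer loop
vertex -3.008 0.162 -0.968
vertex -2.136 0.168 -0.439
vertex -2.147 -0.175 -1.4
endloop
endfacet
facet normal -0.188 0.557 -0.809
outer loop
vertex -3.008 0.162 -0.968
vertex -2.147 -0.175 -1.4
vertex -3.021 -0.68 -1.544
endloop
endfacet
facet normal -0.795 0.351 -0.495
outer loop
vertex -3.008 0.162 -0.968
vertex -3.021 -0.68 -1.544
vertex -3.55 -0.65 -0.672
endloop
endfacet
facet normal 0.200 0.598 0.776
outer loop
vertex -2.136 0.168 -0.439
vertex -3.003 -0.126 0.011
vertex -2.139 -0.64 0.184
endloop
endfacet
facet normal -0.790 0.025 0.613
outer loop
vertex -3.003 -0.126 0.011
vertex -3.55 -0.65 -0.672
vertex -3.013 -1.145 0.04
endloop
endfacet
facet normal -0.802 -0.363 -0.474
outer loop
vertex -3.55 -0.65 -0.672
vertex -3.021 -0.68 -1.544
vertex -3.024 -1.488 -0.921
endloop
endfacet
facet normal 0.179 -0.030 -0.983
outer loop
vertex -3.021 -0.68 -1.544
vertex -2.147 -0.175 -1.4
vertex -2.157 -1.194 -1.371
endloop
endfacet
facet normal 0.799 0.564 -0.210
outer loop
vertex -2.147 -0.175 -1.4
vertex -2.136 0.168 -0.439
vertex -1.61 -0.67 -0.688
endloop
endfacet
facet normal 0.188 -0.557 0.809
outer loop
vertex -2.152 -1.482 -0.392
vertex -2.139 -0.64 0.184
vertex -3.013 -1.145 0.04
endloop
endfacet
facet normal -0.195 -0.923 0.332
outer loop
vertex -2.152 -1.482 -0.392
vertex -3.013 -1.145 0.04
vertex -3.024 -1.488 -0.921
endloop
endfacet
facet normal 0.176 -0.944 -0.279
outer loop
vertex -2.152 -1.482 -0.392
vertex -3.024 -1.488 -0.921
vertex -2.157 -1.194 -1.371
endloop
endfacet
facet normal 0.787 -0.590 -0.178
outer loop
vertex -2.152 -1.482 -0.392
vertex -2.157 -1.194 -1.371
vertex -1.61 -0.67 -0.688
endloop
endfacet
facet normal 0.795 -0.351 0.495
outer loop
vertex -2.152 -1.482 -0.392
vertex -1.61 -0.67 -0.688
vertex -2.139 -0.64 0.184
endloop
endfacet
facet normal -0.179 0.030 0.983
outer loop
vertex -3.013 -1.145 0.04
vertex -2.139 -0.64 0.184
vertex -3.003 -0.126 0.011
endloop
endfacet
facet normal -0.799 -0.564 0.210
outer loop
vertex -3.024 -1.488 -0.921
vertex -3.013 -1.145 0.04
vertex -3.55 -0.65 -0.672
endloop
endfacet
facet normal -0.200 -0.598 -0.776
outer loop
vertex -2.157 -1.194 -1.371
vertex -3.024 -1.488 -0.921
vertex -3.021 -0.68 -1.544
endloop
endfacet
facet normal 0.790 -0.025 -0.613
outer loop
vertex -1.61 -0.67 -0.688
vertex -2.157 -1.194 -1.371
vertex -2.147 -0.175 -1.4
endloop
endfacet
facet normal 0.802 0.363 0.474
outer loop
vertex -2.139 -0.64 0.184
vertex -1.61 -0.67 -0.688
vertex -2.136 0.168 -0.439
endloop
endfacet

endsolid


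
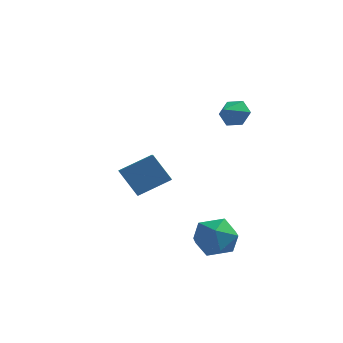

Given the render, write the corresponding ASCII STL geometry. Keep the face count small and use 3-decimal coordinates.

solid 
facet normal 0.225 0.839 -0.495
outer loop
vertex 3.036 1.632 2.799
vertex 2.757 1.324 2.15
vertex 2.293 1.724 2.617
endloop
endfacet
facet normal -0.234 0.031 0.972
outer loop
vertex 3.036 1.632 2.799
vertex 2.293 1.724 2.617
vertex 2.503 0.376 2.71
endloop
endfacet
facet normal 0.225 0.839 -0.496
outer loop
vertex 2.293 1.724 2.617
vertex 2.757 1.324 2.15
vertex 2.014 1.416 1.969
endloop
endfacet
facet normal -0.893 -0.109 0.436
outer loop
vertex 2.293 1.724 2.617
vertex 2.014 1.416 1.969
vertex 2.503 0.376 2.71
endloop
endfacet
facet normal 0.225 0.839 -0.496
outer loop
vertex 2.014 1.416 1.969
vertex 2.757 1.324 2.15
vertex 2.478 1.016 1.502
endloop
endfacet
facet normal -0.774 -0.566 -0.284
outer loop
vertex 2.014 1.416 1.969
vertex 2.478 1.016 1.502
vertex 2.503 0.376 2.71
endloop
endfacet
facet normal 0.223 0.840 -0.495
outer loop
vertex 2.478 1.016 1.502
vertex 2.757 1.324 2.15
vertex 3.221 0.925 1.683
endloop
endfacet
facet normal 0.006 -0.884 -0.468
outer loop
vertex 2.478 1.016 1.502
vertex 3.221 0.925 1.683
vertex 2.503 0.376 2.71
endloop
endfacet
facet normal 0.225 0.840 -0.494
outer loop
vertex 3.221 0.925 1.683
vertex 2.757 1.324 2.15
vertex 3.5 1.232 2.332
endloop
endfacet
facet normal 0.664 -0.744 0.067
outer loop
vertex 3.221 0.925 1.683
vertex 3.5 1.232 2.332
vertex 2.503 0.376 2.71
endloop
endfacet
facet normal 0.225 0.839 -0.495
outer loop
vertex 3.5 1.232 2.332
vertex 2.757 1.324 2.15
vertex 3.036 1.632 2.799
endloop
endfacet
facet normal 0.545 -0.287 0.788
outer loop
vertex 3.5 1.232 2.332
vertex 3.036 1.632 2.799
vertex 2.503 0.376 2.71
endloop
endfacet
facet normal -0.737 -0.498 -0.457
outer loop
vertex -2.661 1.498 -2.244
vertex -3.059 2.509 -2.703
vertex -1.7 1.28 -3.555
endloop
endfacet
facet normal 0.337 -0.857 0.390
outer loop
vertex -0.381 2.171 -2.737
vertex -2.661 1.498 -2.244
vertex -1.7 1.28 -3.555
endloop
endfacet
facet normal -0.737 -0.498 -0.457
outer loop
vertex -1.7 1.28 -3.555
vertex -3.059 2.509 -2.703
vertex -2.098 2.292 -4.015
endloop
endfacet
facet normal 0.586 -0.133 -0.800
outer loop
vertex -2.098 2.292 -4.015
vertex -0.381 2.171 -2.737
vertex -1.7 1.28 -3.555
endloop
endfacet
facet normal -0.586 0.133 0.800
outer loop
vertex -2.661 1.498 -2.244
vertex -1.74 3.4 -1.885
vertex -3.059 2.509 -2.703
endloop
endfacet
facet normal 0.337 -0.857 0.389
outer loop
vertex -1.342 2.388 -1.425
vertex -2.661 1.498 -2.244
vertex -0.381 2.171 -2.737
endloop
endfacet
facet normal -0.586 0.133 0.799
outer loop
vertex -1.342 2.388 -1.425
vertex -1.74 3.4 -1.885
vertex -2.661 1.498 -2.244
endloop
endfacet
facet normal -0.338 0.857 -0.389
outer loop
vertex -3.059 2.509 -2.703
vertex -1.74 3.4 -1.885
vertex -2.098 2.292 -4.015
endloop
endfacet
facet normal 0.586 -0.132 -0.800
outer loop
vertex -0.779 3.182 -3.196
vertex -0.381 2.171 -2.737
vertex -2.098 2.292 -4.015
endloop
endfacet
facet normal -0.337 0.857 -0.389
outer loop
vertex -2.098 2.292 -4.015
vertex -1.74 3.4 -1.885
vertex -0.779 3.182 -3.196
endloop
endfacet
facet normal 0.737 0.498 0.457
outer loop
vertex -0.779 3.182 -3.196
vertex -1.342 2.388 -1.425
vertex -0.381 2.171 -2.737
endloop
endfacet
facet normal 0.737 0.498 0.457
outer loop
vertex -1.74 3.4 -1.885
vertex -1.342 2.388 -1.425
vertex -0.779 3.182 -3.196
endloop
endfacet
facet normal -0.110 -0.157 0.982
outer loop
vertex 3.38 -2.209 -2.551
vertex 2.372 -2.674 -2.738
vertex 3.297 -3.316 -2.737
endloop
endfacet
facet normal 0.578 -0.177 0.796
outer loop
vertex 3.38 -2.209 -2.551
vertex 3.297 -3.316 -2.737
vertex 4.13 -2.727 -3.211
endloop
endfacet
facet normal 0.745 0.448 0.494
outer loop
vertex 3.38 -2.209 -2.551
vertex 4.13 -2.727 -3.211
vertex 3.72 -1.721 -3.506
endloop
endfacet
facet normal 0.158 0.855 0.493
outer loop
vertex 3.38 -2.209 -2.551
vertex 3.72 -1.721 -3.506
vertex 2.634 -1.689 -3.214
endloop
endfacet
facet normal -0.370 0.482 0.794
outer loop
vertex 3.38 -2.209 -2.551
vertex 2.634 -1.689 -3.214
vertex 2.372 -2.674 -2.738
endloop
endfacet
facet normal 0.659 -0.688 0.304
outer loop
vertex 4.13 -2.727 -3.211
vertex 3.297 -3.316 -2.737
vertex 3.586 -3.511 -3.806
endloop
endfacet
facet normal -0.455 -0.654 0.604
outer loop
vertex 3.297 -3.316 -2.737
vertex 2.372 -2.674 -2.738
vertex 2.5 -3.479 -3.514
endloop
endfacet
facet normal -0.875 0.378 0.301
outer loop
vertex 2.372 -2.674 -2.738
vertex 2.634 -1.689 -3.214
vertex 2.09 -2.473 -3.809
endloop
endfacet
facet normal -0.021 0.983 -0.185
outer loop
vertex 2.634 -1.689 -3.214
vertex 3.72 -1.721 -3.506
vertex 2.923 -1.884 -4.283
endloop
endfacet
facet normal 0.928 0.324 -0.183
outer loop
vertex 3.72 -1.721 -3.506
vertex 4.13 -2.727 -3.211
vertex 3.848 -2.526 -4.282
endloop
endfacet
facet normal -0.158 -0.855 -0.493
outer loop
vertex 2.84 -2.991 -4.469
vertex 3.586 -3.511 -3.806
vertex 2.5 -3.479 -3.514
endloop
endfacet
facet normal -0.745 -0.448 -0.494
outer loop
vertex 2.84 -2.991 -4.469
vertex 2.5 -3.479 -3.514
vertex 2.09 -2.473 -3.809
endloop
endfacet
facet normal -0.578 0.177 -0.796
outer loop
vertex 2.84 -2.991 -4.469
vertex 2.09 -2.473 -3.809
vertex 2.923 -1.884 -4.283
endloop
endfacet
facet normal 0.110 0.157 -0.982
outer loop
vertex 2.84 -2.991 -4.469
vertex 2.923 -1.884 -4.283
vertex 3.848 -2.526 -4.282
endloop
endfacet
facet normal 0.370 -0.482 -0.794
outer loop
vertex 2.84 -2.991 -4.469
vertex 3.848 -2.526 -4.282
vertex 3.586 -3.511 -3.806
endloop
endfacet
facet normal 0.021 -0.983 0.185
outer loop
vertex 2.5 -3.479 -3.514
vertex 3.586 -3.511 -3.806
vertex 3.297 -3.316 -2.737
endloop
endfacet
facet normal -0.928 -0.324 0.183
outer loop
vertex 2.09 -2.473 -3.809
vertex 2.5 -3.479 -3.514
vertex 2.372 -2.674 -2.738
endloop
endfacet
facet normal -0.659 0.688 -0.304
outer loop
vertex 2.923 -1.884 -4.283
vertex 2.09 -2.473 -3.809
vertex 2.634 -1.689 -3.214
endloop
endfacet
facet normal 0.455 0.654 -0.604
outer loop
vertex 3.848 -2.526 -4.282
vertex 2.923 -1.884 -4.283
vertex 3.72 -1.721 -3.506
endloop
endfacet
facet normal 0.875 -0.378 -0.301
outer loop
vertex 3.586 -3.511 -3.806
vertex 3.848 -2.526 -4.282
vertex 4.13 -2.727 -3.211
endloop
endfacet

endsolid


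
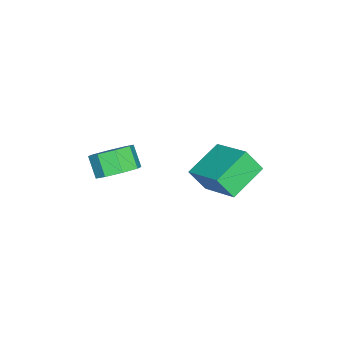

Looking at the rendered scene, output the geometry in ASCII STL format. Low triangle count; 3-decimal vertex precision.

solid 
facet normal -0.851 0.358 0.385
outer loop
vertex -4.38 1.551 2.946
vertex -3.391 3.017 3.768
vertex -4.535 2.171 2.026
endloop
endfacet
facet normal -0.507 -0.752 -0.421
outer loop
vertex -3.089 1.563 1.372
vertex -4.38 1.551 2.946
vertex -4.535 2.171 2.026
endloop
endfacet
facet normal -0.851 0.357 0.385
outer loop
vertex -4.535 2.171 2.026
vertex -3.391 3.017 3.768
vertex -3.547 3.637 2.848
endloop
endfacet
facet normal -0.139 0.554 -0.821
outer loop
vertex -3.547 3.637 2.848
vertex -3.089 1.563 1.372
vertex -4.535 2.171 2.026
endloop
endfacet
facet normal 0.138 -0.554 0.821
outer loop
vertex -4.38 1.551 2.946
vertex -1.945 2.409 3.114
vertex -3.391 3.017 3.768
endloop
endfacet
facet normal -0.506 -0.752 -0.421
outer loop
vertex -2.933 0.943 2.292
vertex -4.38 1.551 2.946
vertex -3.089 1.563 1.372
endloop
endfacet
facet normal 0.138 -0.554 0.821
outer loop
vertex -2.933 0.943 2.292
vertex -1.945 2.409 3.114
vertex -4.38 1.551 2.946
endloop
endfacet
facet normal 0.507 0.752 0.421
outer loop
vertex -3.391 3.017 3.768
vertex -1.945 2.409 3.114
vertex -3.547 3.637 2.848
endloop
endfacet
facet normal -0.138 0.554 -0.821
outer loop
vertex -2.1 3.029 2.194
vertex -3.089 1.563 1.372
vertex -3.547 3.637 2.848
endloop
endfacet
facet normal 0.507 0.752 0.422
outer loop
vertex -3.547 3.637 2.848
vertex -1.945 2.409 3.114
vertex -2.1 3.029 2.194
endloop
endfacet
facet normal 0.851 -0.358 -0.385
outer loop
vertex -2.1 3.029 2.194
vertex -2.933 0.943 2.292
vertex -3.089 1.563 1.372
endloop
endfacet
facet normal 0.851 -0.358 -0.385
outer loop
vertex -1.945 2.409 3.114
vertex -2.933 0.943 2.292
vertex -2.1 3.029 2.194
endloop
endfacet
facet normal 0.457 0.481 -0.748
outer loop
vertex -1.118 -0.927 3.177
vertex -1.657 -1.315 2.598
vertex -1.678 -0.569 3.065
endloop
endfacet
facet normal 0.317 0.697 0.643
outer loop
vertex -1.118 -0.927 3.177
vertex -1.678 -0.569 3.065
vertex -1.585 -1.418 3.94
endloop
endfacet
facet normal 0.319 0.697 0.642
outer loop
vertex -1.585 -1.418 3.94
vertex -1.678 -0.569 3.065
vertex -2.144 -1.059 3.828
endloop
endfacet
facet normal -0.458 -0.480 0.748
outer loop
vertex -1.585 -1.418 3.94
vertex -2.144 -1.059 3.828
vertex -2.123 -1.805 3.362
endloop
endfacet
facet normal 0.457 0.481 -0.748
outer loop
vertex -1.678 -0.569 3.065
vertex -1.657 -1.315 2.598
vertex -2.225 -0.648 2.68
endloop
endfacet
facet normal -0.362 0.869 0.337
outer loop
vertex -1.678 -0.569 3.065
vertex -2.225 -0.648 2.68
vertex -2.144 -1.059 3.828
endloop
endfacet
facet normal -0.362 0.869 0.337
outer loop
vertex -2.144 -1.059 3.828
vertex -2.225 -0.648 2.68
vertex -2.691 -1.138 3.443
endloop
endfacet
facet normal -0.457 -0.480 0.748
outer loop
vertex -2.144 -1.059 3.828
vertex -2.691 -1.138 3.443
vertex -2.123 -1.805 3.362
endloop
endfacet
facet normal 0.457 0.481 -0.748
outer loop
vertex -2.225 -0.648 2.68
vertex -1.657 -1.315 2.598
vertex -2.439 -1.117 2.247
endloop
endfacet
facet normal -0.830 0.532 -0.166
outer loop
vertex -2.225 -0.648 2.68
vertex -2.439 -1.117 2.247
vertex -2.691 -1.138 3.443
endloop
endfacet
facet normal -0.830 0.533 -0.165
outer loop
vertex -2.691 -1.138 3.443
vertex -2.439 -1.117 2.247
vertex -2.906 -1.607 3.01
endloop
endfacet
facet normal -0.458 -0.481 0.748
outer loop
vertex -2.691 -1.138 3.443
vertex -2.906 -1.607 3.01
vertex -2.123 -1.805 3.362
endloop
endfacet
facet normal 0.457 0.481 -0.748
outer loop
vertex -2.439 -1.117 2.247
vertex -1.657 -1.315 2.598
vertex -2.195 -1.702 2.02
endloop
endfacet
facet normal -0.812 -0.117 -0.572
outer loop
vertex -2.439 -1.117 2.247
vertex -2.195 -1.702 2.02
vertex -2.906 -1.607 3.01
endloop
endfacet
facet normal -0.812 -0.117 -0.572
outer loop
vertex -2.906 -1.607 3.01
vertex -2.195 -1.702 2.02
vertex -2.662 -2.193 2.783
endloop
endfacet
facet normal -0.458 -0.480 0.748
outer loop
vertex -2.906 -1.607 3.01
vertex -2.662 -2.193 2.783
vertex -2.123 -1.805 3.362
endloop
endfacet
facet normal 0.458 0.480 -0.748
outer loop
vertex -2.195 -1.702 2.02
vertex -1.657 -1.315 2.598
vertex -1.636 -2.061 2.132
endloop
endfacet
facet normal -0.318 -0.696 -0.643
outer loop
vertex -2.195 -1.702 2.02
vertex -1.636 -2.061 2.132
vertex -2.662 -2.193 2.783
endloop
endfacet
facet normal -0.318 -0.698 -0.642
outer loop
vertex -2.662 -2.193 2.783
vertex -1.636 -2.061 2.132
vertex -2.102 -2.551 2.895
endloop
endfacet
facet normal -0.457 -0.481 0.748
outer loop
vertex -2.662 -2.193 2.783
vertex -2.102 -2.551 2.895
vertex -2.123 -1.805 3.362
endloop
endfacet
facet normal 0.457 0.480 -0.748
outer loop
vertex -1.636 -2.061 2.132
vertex -1.657 -1.315 2.598
vertex -1.089 -1.982 2.517
endloop
endfacet
facet normal 0.362 -0.869 -0.337
outer loop
vertex -1.636 -2.061 2.132
vertex -1.089 -1.982 2.517
vertex -2.102 -2.551 2.895
endloop
endfacet
facet normal 0.362 -0.869 -0.337
outer loop
vertex -2.102 -2.551 2.895
vertex -1.089 -1.982 2.517
vertex -1.555 -2.472 3.28
endloop
endfacet
facet normal -0.457 -0.481 0.748
outer loop
vertex -2.102 -2.551 2.895
vertex -1.555 -2.472 3.28
vertex -2.123 -1.805 3.362
endloop
endfacet
facet normal 0.458 0.481 -0.748
outer loop
vertex -1.089 -1.982 2.517
vertex -1.657 -1.315 2.598
vertex -0.874 -1.513 2.95
endloop
endfacet
facet normal 0.830 -0.533 0.165
outer loop
vertex -1.089 -1.982 2.517
vertex -0.874 -1.513 2.95
vertex -1.555 -2.472 3.28
endloop
endfacet
facet normal 0.830 -0.532 0.166
outer loop
vertex -1.555 -2.472 3.28
vertex -0.874 -1.513 2.95
vertex -1.341 -2.003 3.713
endloop
endfacet
facet normal -0.457 -0.481 0.748
outer loop
vertex -1.555 -2.472 3.28
vertex -1.341 -2.003 3.713
vertex -2.123 -1.805 3.362
endloop
endfacet
facet normal 0.458 0.480 -0.748
outer loop
vertex -0.874 -1.513 2.95
vertex -1.657 -1.315 2.598
vertex -1.118 -0.927 3.177
endloop
endfacet
facet normal 0.812 0.117 0.572
outer loop
vertex -0.874 -1.513 2.95
vertex -1.118 -0.927 3.177
vertex -1.341 -2.003 3.713
endloop
endfacet
facet normal 0.812 0.117 0.572
outer loop
vertex -1.341 -2.003 3.713
vertex -1.118 -0.927 3.177
vertex -1.585 -1.418 3.94
endloop
endfacet
facet normal -0.457 -0.481 0.748
outer loop
vertex -1.341 -2.003 3.713
vertex -1.585 -1.418 3.94
vertex -2.123 -1.805 3.362
endloop
endfacet

endsolid


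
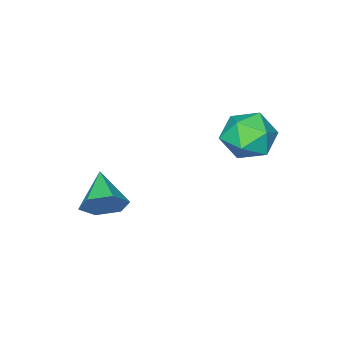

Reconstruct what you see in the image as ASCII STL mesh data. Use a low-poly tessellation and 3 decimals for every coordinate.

solid 
facet normal -0.943 0.011 0.333
outer loop
vertex 0.612 -0.322 2.804
vertex 0.832 -0.001 3.417
vertex 0.635 0.401 2.846
endloop
endfacet
facet normal -0.924 0.051 -0.379
outer loop
vertex 0.612 -0.322 2.804
vertex 0.635 0.401 2.846
vertex 0.863 0.065 2.245
endloop
endfacet
facet normal -0.580 -0.525 -0.623
outer loop
vertex 0.612 -0.322 2.804
vertex 0.863 0.065 2.245
vertex 1.201 -0.545 2.444
endloop
endfacet
facet normal -0.386 -0.920 -0.062
outer loop
vertex 0.612 -0.322 2.804
vertex 1.201 -0.545 2.444
vertex 1.182 -0.586 3.168
endloop
endfacet
facet normal -0.611 -0.590 0.528
outer loop
vertex 0.612 -0.322 2.804
vertex 1.182 -0.586 3.168
vertex 0.832 -0.001 3.417
endloop
endfacet
facet normal -0.543 0.628 -0.557
outer loop
vertex 0.863 0.065 2.245
vertex 0.635 0.401 2.846
vertex 1.238 0.626 2.512
endloop
endfacet
facet normal -0.574 0.563 0.594
outer loop
vertex 0.635 0.401 2.846
vertex 0.832 -0.001 3.417
vertex 1.219 0.585 3.236
endloop
endfacet
facet normal -0.036 -0.410 0.912
outer loop
vertex 0.832 -0.001 3.417
vertex 1.182 -0.586 3.168
vertex 1.557 -0.025 3.435
endloop
endfacet
facet normal 0.327 -0.944 -0.045
outer loop
vertex 1.182 -0.586 3.168
vertex 1.201 -0.545 2.444
vertex 1.785 -0.361 2.834
endloop
endfacet
facet normal 0.014 -0.303 -0.953
outer loop
vertex 1.201 -0.545 2.444
vertex 0.863 0.065 2.245
vertex 1.588 0.041 2.263
endloop
endfacet
facet normal 0.386 0.920 0.062
outer loop
vertex 1.808 0.362 2.876
vertex 1.238 0.626 2.512
vertex 1.219 0.585 3.236
endloop
endfacet
facet normal 0.580 0.525 0.623
outer loop
vertex 1.808 0.362 2.876
vertex 1.219 0.585 3.236
vertex 1.557 -0.025 3.435
endloop
endfacet
facet normal 0.924 -0.051 0.379
outer loop
vertex 1.808 0.362 2.876
vertex 1.557 -0.025 3.435
vertex 1.785 -0.361 2.834
endloop
endfacet
facet normal 0.943 -0.011 -0.333
outer loop
vertex 1.808 0.362 2.876
vertex 1.785 -0.361 2.834
vertex 1.588 0.041 2.263
endloop
endfacet
facet normal 0.611 0.590 -0.528
outer loop
vertex 1.808 0.362 2.876
vertex 1.588 0.041 2.263
vertex 1.238 0.626 2.512
endloop
endfacet
facet normal -0.327 0.944 0.045
outer loop
vertex 1.219 0.585 3.236
vertex 1.238 0.626 2.512
vertex 0.635 0.401 2.846
endloop
endfacet
facet normal -0.014 0.303 0.953
outer loop
vertex 1.557 -0.025 3.435
vertex 1.219 0.585 3.236
vertex 0.832 -0.001 3.417
endloop
endfacet
facet normal 0.543 -0.628 0.557
outer loop
vertex 1.785 -0.361 2.834
vertex 1.557 -0.025 3.435
vertex 1.182 -0.586 3.168
endloop
endfacet
facet normal 0.574 -0.563 -0.594
outer loop
vertex 1.588 0.041 2.263
vertex 1.785 -0.361 2.834
vertex 1.201 -0.545 2.444
endloop
endfacet
facet normal 0.036 0.410 -0.912
outer loop
vertex 1.238 0.626 2.512
vertex 1.588 0.041 2.263
vertex 0.863 0.065 2.245
endloop
endfacet
facet normal 0.536 0.725 -0.432
outer loop
vertex 4.424 -1.905 1.252
vertex 3.987 -1.822 0.849
vertex 3.983 -1.513 1.363
endloop
endfacet
facet normal 0.140 -0.121 0.983
outer loop
vertex 4.424 -1.905 1.252
vertex 3.983 -1.513 1.363
vertex 3.413 -2.598 1.311
endloop
endfacet
facet normal 0.536 0.725 -0.432
outer loop
vertex 3.983 -1.513 1.363
vertex 3.987 -1.822 0.849
vertex 3.546 -1.43 0.96
endloop
endfacet
facet normal -0.618 0.290 0.730
outer loop
vertex 3.983 -1.513 1.363
vertex 3.546 -1.43 0.96
vertex 3.413 -2.598 1.311
endloop
endfacet
facet normal 0.536 0.725 -0.432
outer loop
vertex 3.546 -1.43 0.96
vertex 3.987 -1.822 0.849
vertex 3.55 -1.739 0.446
endloop
endfacet
facet normal -0.994 0.094 -0.064
outer loop
vertex 3.546 -1.43 0.96
vertex 3.55 -1.739 0.446
vertex 3.413 -2.598 1.311
endloop
endfacet
facet normal 0.536 0.725 -0.432
outer loop
vertex 3.55 -1.739 0.446
vertex 3.987 -1.822 0.849
vertex 3.99 -2.131 0.334
endloop
endfacet
facet normal -0.610 -0.512 -0.605
outer loop
vertex 3.55 -1.739 0.446
vertex 3.99 -2.131 0.334
vertex 3.413 -2.598 1.311
endloop
endfacet
facet normal 0.536 0.725 -0.432
outer loop
vertex 3.99 -2.131 0.334
vertex 3.987 -1.822 0.849
vertex 4.427 -2.214 0.737
endloop
endfacet
facet normal 0.150 -0.924 -0.353
outer loop
vertex 3.99 -2.131 0.334
vertex 4.427 -2.214 0.737
vertex 3.413 -2.598 1.311
endloop
endfacet
facet normal 0.536 0.725 -0.432
outer loop
vertex 4.427 -2.214 0.737
vertex 3.987 -1.822 0.849
vertex 4.424 -1.905 1.252
endloop
endfacet
facet normal 0.525 -0.728 0.440
outer loop
vertex 4.427 -2.214 0.737
vertex 4.424 -1.905 1.252
vertex 3.413 -2.598 1.311
endloop
endfacet

endsolid


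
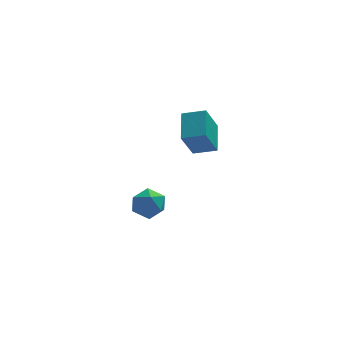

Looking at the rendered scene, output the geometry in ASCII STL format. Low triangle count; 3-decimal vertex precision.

solid 
facet normal -0.944 0.329 0.029
outer loop
vertex -0.567 3.552 -4.029
vertex -0.517 3.597 -2.927
vertex -0.229 4.476 -3.53
endloop
endfacet
facet normal -0.621 0.536 -0.572
outer loop
vertex -0.567 3.552 -4.029
vertex -0.229 4.476 -3.53
vertex 0.292 4.115 -4.433
endloop
endfacet
facet normal -0.399 -0.048 -0.916
outer loop
vertex -0.567 3.552 -4.029
vertex 0.292 4.115 -4.433
vertex 0.326 3.012 -4.39
endloop
endfacet
facet normal -0.586 -0.616 -0.526
outer loop
vertex -0.567 3.552 -4.029
vertex 0.326 3.012 -4.39
vertex -0.174 2.692 -3.459
endloop
endfacet
facet normal -0.922 -0.383 0.057
outer loop
vertex -0.567 3.552 -4.029
vertex -0.174 2.692 -3.459
vertex -0.517 3.597 -2.927
endloop
endfacet
facet normal -0.045 0.918 -0.393
outer loop
vertex 0.292 4.115 -4.433
vertex -0.229 4.476 -3.53
vertex 0.874 4.508 -3.581
endloop
endfacet
facet normal -0.568 0.584 0.580
outer loop
vertex -0.229 4.476 -3.53
vertex -0.517 3.597 -2.927
vertex 0.374 4.188 -2.65
endloop
endfacet
facet normal -0.532 -0.570 0.626
outer loop
vertex -0.517 3.597 -2.927
vertex -0.174 2.692 -3.459
vertex 0.408 3.085 -2.607
endloop
endfacet
facet normal 0.013 -0.948 -0.319
outer loop
vertex -0.174 2.692 -3.459
vertex 0.326 3.012 -4.39
vertex 0.929 2.724 -3.51
endloop
endfacet
facet normal 0.313 -0.027 -0.949
outer loop
vertex 0.326 3.012 -4.39
vertex 0.292 4.115 -4.433
vertex 1.217 3.603 -4.113
endloop
endfacet
facet normal 0.586 0.616 0.526
outer loop
vertex 1.267 3.648 -3.011
vertex 0.874 4.508 -3.581
vertex 0.374 4.188 -2.65
endloop
endfacet
facet normal 0.399 0.048 0.916
outer loop
vertex 1.267 3.648 -3.011
vertex 0.374 4.188 -2.65
vertex 0.408 3.085 -2.607
endloop
endfacet
facet normal 0.621 -0.536 0.572
outer loop
vertex 1.267 3.648 -3.011
vertex 0.408 3.085 -2.607
vertex 0.929 2.724 -3.51
endloop
endfacet
facet normal 0.944 -0.329 -0.029
outer loop
vertex 1.267 3.648 -3.011
vertex 0.929 2.724 -3.51
vertex 1.217 3.603 -4.113
endloop
endfacet
facet normal 0.922 0.383 -0.057
outer loop
vertex 1.267 3.648 -3.011
vertex 1.217 3.603 -4.113
vertex 0.874 4.508 -3.581
endloop
endfacet
facet normal -0.013 0.948 0.319
outer loop
vertex 0.374 4.188 -2.65
vertex 0.874 4.508 -3.581
vertex -0.229 4.476 -3.53
endloop
endfacet
facet normal -0.313 0.027 0.949
outer loop
vertex 0.408 3.085 -2.607
vertex 0.374 4.188 -2.65
vertex -0.517 3.597 -2.927
endloop
endfacet
facet normal 0.045 -0.918 0.393
outer loop
vertex 0.929 2.724 -3.51
vertex 0.408 3.085 -2.607
vertex -0.174 2.692 -3.459
endloop
endfacet
facet normal 0.568 -0.584 -0.580
outer loop
vertex 1.217 3.603 -4.113
vertex 0.929 2.724 -3.51
vertex 0.326 3.012 -4.39
endloop
endfacet
facet normal 0.532 0.570 -0.626
outer loop
vertex 0.874 4.508 -3.581
vertex 1.217 3.603 -4.113
vertex 0.292 4.115 -4.433
endloop
endfacet
facet normal -0.364 -0.373 0.854
outer loop
vertex 3.336 2.274 4.679
vertex 2.063 2.646 4.299
vertex 3.092 0.569 3.831
endloop
endfacet
facet normal 0.923 -0.269 0.275
outer loop
vertex 3.837 1.334 2.081
vertex 3.336 2.274 4.679
vertex 3.092 0.569 3.831
endloop
endfacet
facet normal -0.363 -0.372 0.854
outer loop
vertex 3.092 0.569 3.831
vertex 2.063 2.646 4.299
vertex 1.818 0.941 3.451
endloop
endfacet
facet normal -0.127 -0.888 -0.442
outer loop
vertex 1.818 0.941 3.451
vertex 3.837 1.334 2.081
vertex 3.092 0.569 3.831
endloop
endfacet
facet normal 0.127 0.888 0.442
outer loop
vertex 3.336 2.274 4.679
vertex 2.808 3.411 2.549
vertex 2.063 2.646 4.299
endloop
endfacet
facet normal 0.923 -0.270 0.275
outer loop
vertex 4.082 3.039 2.929
vertex 3.336 2.274 4.679
vertex 3.837 1.334 2.081
endloop
endfacet
facet normal 0.127 0.888 0.442
outer loop
vertex 4.082 3.039 2.929
vertex 2.808 3.411 2.549
vertex 3.336 2.274 4.679
endloop
endfacet
facet normal -0.923 0.269 -0.275
outer loop
vertex 2.063 2.646 4.299
vertex 2.808 3.411 2.549
vertex 1.818 0.941 3.451
endloop
endfacet
facet normal -0.127 -0.888 -0.442
outer loop
vertex 2.564 1.706 1.701
vertex 3.837 1.334 2.081
vertex 1.818 0.941 3.451
endloop
endfacet
facet normal -0.923 0.269 -0.276
outer loop
vertex 1.818 0.941 3.451
vertex 2.808 3.411 2.549
vertex 2.564 1.706 1.701
endloop
endfacet
facet normal 0.364 0.372 -0.854
outer loop
vertex 2.564 1.706 1.701
vertex 4.082 3.039 2.929
vertex 3.837 1.334 2.081
endloop
endfacet
facet normal 0.363 0.373 -0.854
outer loop
vertex 2.808 3.411 2.549
vertex 4.082 3.039 2.929
vertex 2.564 1.706 1.701
endloop
endfacet

endsolid


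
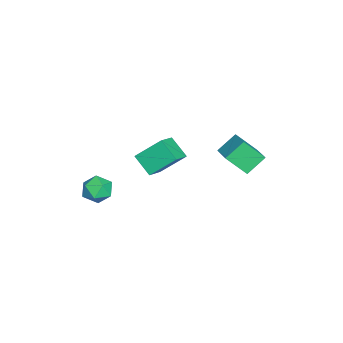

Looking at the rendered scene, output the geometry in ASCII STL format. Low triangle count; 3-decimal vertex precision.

solid 
facet normal -0.875 0.206 -0.438
outer loop
vertex -2.973 -1.934 -2.281
vertex -3.278 -0.547 -1.019
vertex -2.302 -0.977 -3.172
endloop
endfacet
facet normal 0.161 -0.731 -0.664
outer loop
vertex -1.042 -1.273 -2.541
vertex -2.973 -1.934 -2.281
vertex -2.302 -0.977 -3.172
endloop
endfacet
facet normal -0.875 0.206 -0.438
outer loop
vertex -2.302 -0.977 -3.172
vertex -3.278 -0.547 -1.019
vertex -2.607 0.411 -1.91
endloop
endfacet
facet normal 0.457 0.651 -0.606
outer loop
vertex -2.607 0.411 -1.91
vertex -1.042 -1.273 -2.541
vertex -2.302 -0.977 -3.172
endloop
endfacet
facet normal -0.456 -0.652 0.606
outer loop
vertex -2.973 -1.934 -2.281
vertex -2.018 -0.843 -0.388
vertex -3.278 -0.547 -1.019
endloop
endfacet
facet normal 0.161 -0.730 -0.664
outer loop
vertex -1.713 -2.231 -1.65
vertex -2.973 -1.934 -2.281
vertex -1.042 -1.273 -2.541
endloop
endfacet
facet normal -0.457 -0.651 0.606
outer loop
vertex -1.713 -2.231 -1.65
vertex -2.018 -0.843 -0.388
vertex -2.973 -1.934 -2.281
endloop
endfacet
facet normal -0.161 0.730 0.664
outer loop
vertex -3.278 -0.547 -1.019
vertex -2.018 -0.843 -0.388
vertex -2.607 0.411 -1.91
endloop
endfacet
facet normal 0.457 0.652 -0.606
outer loop
vertex -1.347 0.114 -1.279
vertex -1.042 -1.273 -2.541
vertex -2.607 0.411 -1.91
endloop
endfacet
facet normal -0.160 0.730 0.664
outer loop
vertex -2.607 0.411 -1.91
vertex -2.018 -0.843 -0.388
vertex -1.347 0.114 -1.279
endloop
endfacet
facet normal 0.875 -0.206 0.438
outer loop
vertex -1.347 0.114 -1.279
vertex -1.713 -2.231 -1.65
vertex -1.042 -1.273 -2.541
endloop
endfacet
facet normal 0.875 -0.206 0.438
outer loop
vertex -2.018 -0.843 -0.388
vertex -1.713 -2.231 -1.65
vertex -1.347 0.114 -1.279
endloop
endfacet
facet normal -0.517 0.581 0.629
outer loop
vertex -4.94 2.621 -1.472
vertex -3.473 3.326 -0.916
vertex -5.057 3.796 -2.653
endloop
endfacet
facet normal -0.853 -0.410 -0.323
outer loop
vertex -4.307 2.954 -3.564
vertex -4.94 2.621 -1.472
vertex -5.057 3.796 -2.653
endloop
endfacet
facet normal -0.518 0.580 0.629
outer loop
vertex -5.057 3.796 -2.653
vertex -3.473 3.326 -0.916
vertex -3.59 4.501 -2.096
endloop
endfacet
facet normal -0.069 0.703 -0.707
outer loop
vertex -3.59 4.501 -2.096
vertex -4.307 2.954 -3.564
vertex -5.057 3.796 -2.653
endloop
endfacet
facet normal 0.070 -0.703 0.707
outer loop
vertex -4.94 2.621 -1.472
vertex -2.723 2.484 -1.827
vertex -3.473 3.326 -0.916
endloop
endfacet
facet normal -0.853 -0.410 -0.323
outer loop
vertex -4.19 1.779 -2.384
vertex -4.94 2.621 -1.472
vertex -4.307 2.954 -3.564
endloop
endfacet
facet normal 0.070 -0.704 0.707
outer loop
vertex -4.19 1.779 -2.384
vertex -2.723 2.484 -1.827
vertex -4.94 2.621 -1.472
endloop
endfacet
facet normal 0.853 0.410 0.323
outer loop
vertex -3.473 3.326 -0.916
vertex -2.723 2.484 -1.827
vertex -3.59 4.501 -2.096
endloop
endfacet
facet normal -0.070 0.704 -0.707
outer loop
vertex -2.84 3.659 -3.008
vertex -4.307 2.954 -3.564
vertex -3.59 4.501 -2.096
endloop
endfacet
facet normal 0.853 0.410 0.323
outer loop
vertex -3.59 4.501 -2.096
vertex -2.723 2.484 -1.827
vertex -2.84 3.659 -3.008
endloop
endfacet
facet normal 0.517 -0.580 -0.629
outer loop
vertex -2.84 3.659 -3.008
vertex -4.19 1.779 -2.384
vertex -4.307 2.954 -3.564
endloop
endfacet
facet normal 0.518 -0.580 -0.629
outer loop
vertex -2.723 2.484 -1.827
vertex -4.19 1.779 -2.384
vertex -2.84 3.659 -3.008
endloop
endfacet
facet normal 0.222 -0.109 0.969
outer loop
vertex 1.612 -3.126 -1.621
vertex 0.861 -3.674 -1.511
vertex 1.686 -4.051 -1.742
endloop
endfacet
facet normal 0.813 -0.011 0.583
outer loop
vertex 1.612 -3.126 -1.621
vertex 1.686 -4.051 -1.742
vertex 2.117 -3.466 -2.332
endloop
endfacet
facet normal 0.752 0.614 0.241
outer loop
vertex 1.612 -3.126 -1.621
vertex 2.117 -3.466 -2.332
vertex 1.557 -2.727 -2.466
endloop
endfacet
facet normal 0.124 0.900 0.417
outer loop
vertex 1.612 -3.126 -1.621
vertex 1.557 -2.727 -2.466
vertex 0.782 -2.856 -1.958
endloop
endfacet
facet normal -0.204 0.454 0.867
outer loop
vertex 1.612 -3.126 -1.621
vertex 0.782 -2.856 -1.958
vertex 0.861 -3.674 -1.511
endloop
endfacet
facet normal 0.844 -0.529 0.092
outer loop
vertex 2.117 -3.466 -2.332
vertex 1.686 -4.051 -1.742
vertex 1.678 -4.224 -2.662
endloop
endfacet
facet normal -0.113 -0.687 0.718
outer loop
vertex 1.686 -4.051 -1.742
vertex 0.861 -3.674 -1.511
vertex 0.903 -4.353 -2.154
endloop
endfacet
facet normal -0.803 0.224 0.552
outer loop
vertex 0.861 -3.674 -1.511
vertex 0.782 -2.856 -1.958
vertex 0.343 -3.614 -2.288
endloop
endfacet
facet normal -0.273 0.946 -0.176
outer loop
vertex 0.782 -2.856 -1.958
vertex 1.557 -2.727 -2.466
vertex 0.774 -3.029 -2.878
endloop
endfacet
facet normal 0.746 0.482 -0.460
outer loop
vertex 1.557 -2.727 -2.466
vertex 2.117 -3.466 -2.332
vertex 1.599 -3.406 -3.109
endloop
endfacet
facet normal -0.124 -0.900 -0.417
outer loop
vertex 0.848 -3.954 -2.999
vertex 1.678 -4.224 -2.662
vertex 0.903 -4.353 -2.154
endloop
endfacet
facet normal -0.752 -0.614 -0.241
outer loop
vertex 0.848 -3.954 -2.999
vertex 0.903 -4.353 -2.154
vertex 0.343 -3.614 -2.288
endloop
endfacet
facet normal -0.813 0.011 -0.583
outer loop
vertex 0.848 -3.954 -2.999
vertex 0.343 -3.614 -2.288
vertex 0.774 -3.029 -2.878
endloop
endfacet
facet normal -0.222 0.109 -0.969
outer loop
vertex 0.848 -3.954 -2.999
vertex 0.774 -3.029 -2.878
vertex 1.599 -3.406 -3.109
endloop
endfacet
facet normal 0.204 -0.454 -0.867
outer loop
vertex 0.848 -3.954 -2.999
vertex 1.599 -3.406 -3.109
vertex 1.678 -4.224 -2.662
endloop
endfacet
facet normal 0.273 -0.946 0.176
outer loop
vertex 0.903 -4.353 -2.154
vertex 1.678 -4.224 -2.662
vertex 1.686 -4.051 -1.742
endloop
endfacet
facet normal -0.746 -0.482 0.460
outer loop
vertex 0.343 -3.614 -2.288
vertex 0.903 -4.353 -2.154
vertex 0.861 -3.674 -1.511
endloop
endfacet
facet normal -0.844 0.529 -0.092
outer loop
vertex 0.774 -3.029 -2.878
vertex 0.343 -3.614 -2.288
vertex 0.782 -2.856 -1.958
endloop
endfacet
facet normal 0.113 0.687 -0.718
outer loop
vertex 1.599 -3.406 -3.109
vertex 0.774 -3.029 -2.878
vertex 1.557 -2.727 -2.466
endloop
endfacet
facet normal 0.803 -0.224 -0.552
outer loop
vertex 1.678 -4.224 -2.662
vertex 1.599 -3.406 -3.109
vertex 2.117 -3.466 -2.332
endloop
endfacet

endsolid


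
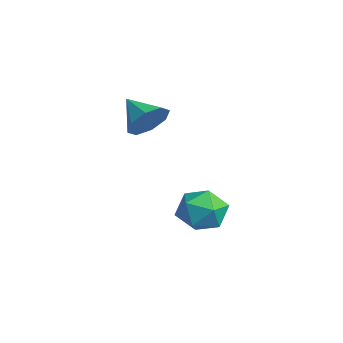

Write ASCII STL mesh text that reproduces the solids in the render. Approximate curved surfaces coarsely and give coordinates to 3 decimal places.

solid 
facet normal 0.800 0.319 -0.508
outer loop
vertex -0.116 -3.911 2.64
vertex -0.694 -3.594 1.929
vertex -0.332 -3.208 2.742
endloop
endfacet
facet normal 0.051 -0.128 0.990
outer loop
vertex -0.116 -3.911 2.64
vertex -0.332 -3.208 2.742
vertex -1.926 -4.086 2.711
endloop
endfacet
facet normal 0.800 0.320 -0.508
outer loop
vertex -0.332 -3.208 2.742
vertex -0.694 -3.594 1.929
vertex -0.76 -2.731 2.368
endloop
endfacet
facet normal -0.260 0.441 0.859
outer loop
vertex -0.332 -3.208 2.742
vertex -0.76 -2.731 2.368
vertex -1.926 -4.086 2.711
endloop
endfacet
facet normal 0.800 0.320 -0.508
outer loop
vertex -0.76 -2.731 2.368
vertex -0.694 -3.594 1.929
vertex -1.15 -2.759 1.737
endloop
endfacet
facet normal -0.654 0.657 0.375
outer loop
vertex -0.76 -2.731 2.368
vertex -1.15 -2.759 1.737
vertex -1.926 -4.086 2.711
endloop
endfacet
facet normal 0.800 0.320 -0.507
outer loop
vertex -1.15 -2.759 1.737
vertex -0.694 -3.594 1.929
vertex -1.272 -3.276 1.218
endloop
endfacet
facet normal -0.901 0.394 -0.181
outer loop
vertex -1.15 -2.759 1.737
vertex -1.272 -3.276 1.218
vertex -1.926 -4.086 2.711
endloop
endfacet
facet normal 0.800 0.320 -0.508
outer loop
vertex -1.272 -3.276 1.218
vertex -0.694 -3.594 1.929
vertex -1.056 -3.979 1.116
endloop
endfacet
facet normal -0.856 -0.193 -0.480
outer loop
vertex -1.272 -3.276 1.218
vertex -1.056 -3.979 1.116
vertex -1.926 -4.086 2.711
endloop
endfacet
facet normal 0.800 0.320 -0.508
outer loop
vertex -1.056 -3.979 1.116
vertex -0.694 -3.594 1.929
vertex -0.628 -4.456 1.49
endloop
endfacet
facet normal -0.545 -0.762 -0.349
outer loop
vertex -1.056 -3.979 1.116
vertex -0.628 -4.456 1.49
vertex -1.926 -4.086 2.711
endloop
endfacet
facet normal 0.800 0.320 -0.508
outer loop
vertex -0.628 -4.456 1.49
vertex -0.694 -3.594 1.929
vertex -0.238 -4.428 2.122
endloop
endfacet
facet normal -0.151 -0.979 0.136
outer loop
vertex -0.628 -4.456 1.49
vertex -0.238 -4.428 2.122
vertex -1.926 -4.086 2.711
endloop
endfacet
facet normal 0.800 0.320 -0.508
outer loop
vertex -0.238 -4.428 2.122
vertex -0.694 -3.594 1.929
vertex -0.116 -3.911 2.64
endloop
endfacet
facet normal 0.096 -0.716 0.692
outer loop
vertex -0.238 -4.428 2.122
vertex -0.116 -3.911 2.64
vertex -1.926 -4.086 2.711
endloop
endfacet
facet normal 0.516 0.536 0.669
outer loop
vertex 0.709 -0.841 -2.359
vertex 0.452 -1.591 -1.56
vertex 1.385 -1.722 -2.175
endloop
endfacet
facet normal 0.792 0.611 0.015
outer loop
vertex 0.709 -0.841 -2.359
vertex 1.385 -1.722 -2.175
vertex 1.156 -1.399 -3.228
endloop
endfacet
facet normal 0.281 0.867 -0.412
outer loop
vertex 0.709 -0.841 -2.359
vertex 1.156 -1.399 -3.228
vertex 0.081 -1.068 -3.264
endloop
endfacet
facet normal -0.312 0.950 -0.022
outer loop
vertex 0.709 -0.841 -2.359
vertex 0.081 -1.068 -3.264
vertex -0.354 -1.187 -2.233
endloop
endfacet
facet normal -0.166 0.745 0.646
outer loop
vertex 0.709 -0.841 -2.359
vertex -0.354 -1.187 -2.233
vertex 0.452 -1.591 -1.56
endloop
endfacet
facet normal 0.974 -0.037 -0.223
outer loop
vertex 1.156 -1.399 -3.228
vertex 1.385 -1.722 -2.175
vertex 1.174 -2.493 -2.967
endloop
endfacet
facet normal 0.528 -0.159 0.834
outer loop
vertex 1.385 -1.722 -2.175
vertex 0.452 -1.591 -1.56
vertex 0.739 -2.612 -1.936
endloop
endfacet
facet normal -0.575 0.181 0.798
outer loop
vertex 0.452 -1.591 -1.56
vertex -0.354 -1.187 -2.233
vertex -0.336 -2.281 -1.972
endloop
endfacet
facet normal -0.811 0.512 -0.283
outer loop
vertex -0.354 -1.187 -2.233
vertex 0.081 -1.068 -3.264
vertex -0.565 -1.958 -3.025
endloop
endfacet
facet normal 0.147 0.378 -0.914
outer loop
vertex 0.081 -1.068 -3.264
vertex 1.156 -1.399 -3.228
vertex 0.368 -2.089 -3.64
endloop
endfacet
facet normal 0.312 -0.950 0.022
outer loop
vertex 0.111 -2.839 -2.841
vertex 1.174 -2.493 -2.967
vertex 0.739 -2.612 -1.936
endloop
endfacet
facet normal -0.281 -0.867 0.412
outer loop
vertex 0.111 -2.839 -2.841
vertex 0.739 -2.612 -1.936
vertex -0.336 -2.281 -1.972
endloop
endfacet
facet normal -0.792 -0.611 -0.015
outer loop
vertex 0.111 -2.839 -2.841
vertex -0.336 -2.281 -1.972
vertex -0.565 -1.958 -3.025
endloop
endfacet
facet normal -0.516 -0.536 -0.669
outer loop
vertex 0.111 -2.839 -2.841
vertex -0.565 -1.958 -3.025
vertex 0.368 -2.089 -3.64
endloop
endfacet
facet normal 0.166 -0.745 -0.646
outer loop
vertex 0.111 -2.839 -2.841
vertex 0.368 -2.089 -3.64
vertex 1.174 -2.493 -2.967
endloop
endfacet
facet normal 0.811 -0.512 0.283
outer loop
vertex 0.739 -2.612 -1.936
vertex 1.174 -2.493 -2.967
vertex 1.385 -1.722 -2.175
endloop
endfacet
facet normal -0.147 -0.378 0.914
outer loop
vertex -0.336 -2.281 -1.972
vertex 0.739 -2.612 -1.936
vertex 0.452 -1.591 -1.56
endloop
endfacet
facet normal -0.974 0.037 0.223
outer loop
vertex -0.565 -1.958 -3.025
vertex -0.336 -2.281 -1.972
vertex -0.354 -1.187 -2.233
endloop
endfacet
facet normal -0.528 0.159 -0.834
outer loop
vertex 0.368 -2.089 -3.64
vertex -0.565 -1.958 -3.025
vertex 0.081 -1.068 -3.264
endloop
endfacet
facet normal 0.575 -0.181 -0.798
outer loop
vertex 1.174 -2.493 -2.967
vertex 0.368 -2.089 -3.64
vertex 1.156 -1.399 -3.228
endloop
endfacet

endsolid


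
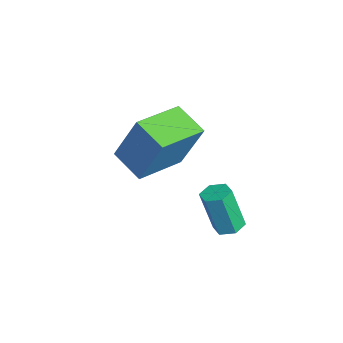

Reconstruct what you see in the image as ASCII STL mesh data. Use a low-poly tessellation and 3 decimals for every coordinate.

solid 
facet normal 0.106 0.254 -0.962
outer loop
vertex 0.076 -1.427 1.965
vertex -0.237 -1.031 2.035
vertex 0.265 -0.975 2.105
endloop
endfacet
facet normal 0.923 -0.386 -0.001
outer loop
vertex 0.076 -1.427 1.965
vertex 0.265 -0.975 2.105
vertex -0.089 -1.825 3.475
endloop
endfacet
facet normal 0.923 -0.384 0.000
outer loop
vertex -0.089 -1.825 3.475
vertex 0.265 -0.975 2.105
vertex 0.099 -1.373 3.615
endloop
endfacet
facet normal -0.106 -0.254 0.961
outer loop
vertex -0.089 -1.825 3.475
vertex 0.099 -1.373 3.615
vertex -0.403 -1.429 3.545
endloop
endfacet
facet normal 0.106 0.253 -0.962
outer loop
vertex 0.265 -0.975 2.105
vertex -0.237 -1.031 2.035
vertex -0.049 -0.578 2.175
endloop
endfacet
facet normal 0.782 0.576 0.238
outer loop
vertex 0.265 -0.975 2.105
vertex -0.049 -0.578 2.175
vertex 0.099 -1.373 3.615
endloop
endfacet
facet normal 0.783 0.575 0.237
outer loop
vertex 0.099 -1.373 3.615
vertex -0.049 -0.578 2.175
vertex -0.214 -0.976 3.685
endloop
endfacet
facet normal -0.106 -0.253 0.962
outer loop
vertex 0.099 -1.373 3.615
vertex -0.214 -0.976 3.685
vertex -0.403 -1.429 3.545
endloop
endfacet
facet normal 0.105 0.253 -0.962
outer loop
vertex -0.049 -0.578 2.175
vertex -0.237 -1.031 2.035
vertex -0.551 -0.635 2.105
endloop
endfacet
facet normal -0.142 0.961 0.238
outer loop
vertex -0.049 -0.578 2.175
vertex -0.551 -0.635 2.105
vertex -0.214 -0.976 3.685
endloop
endfacet
facet normal -0.142 0.961 0.238
outer loop
vertex -0.214 -0.976 3.685
vertex -0.551 -0.635 2.105
vertex -0.716 -1.033 3.615
endloop
endfacet
facet normal -0.105 -0.253 0.962
outer loop
vertex -0.214 -0.976 3.685
vertex -0.716 -1.033 3.615
vertex -0.403 -1.429 3.545
endloop
endfacet
facet normal 0.106 0.254 -0.961
outer loop
vertex -0.551 -0.635 2.105
vertex -0.237 -1.031 2.035
vertex -0.739 -1.087 1.965
endloop
endfacet
facet normal -0.923 0.384 0.000
outer loop
vertex -0.551 -0.635 2.105
vertex -0.739 -1.087 1.965
vertex -0.716 -1.033 3.615
endloop
endfacet
facet normal -0.923 0.386 0.000
outer loop
vertex -0.716 -1.033 3.615
vertex -0.739 -1.087 1.965
vertex -0.905 -1.485 3.475
endloop
endfacet
facet normal -0.106 -0.254 0.962
outer loop
vertex -0.716 -1.033 3.615
vertex -0.905 -1.485 3.475
vertex -0.403 -1.429 3.545
endloop
endfacet
facet normal 0.106 0.253 -0.962
outer loop
vertex -0.739 -1.087 1.965
vertex -0.237 -1.031 2.035
vertex -0.426 -1.484 1.895
endloop
endfacet
facet normal -0.783 -0.575 -0.238
outer loop
vertex -0.739 -1.087 1.965
vertex -0.426 -1.484 1.895
vertex -0.905 -1.485 3.475
endloop
endfacet
facet normal -0.782 -0.577 -0.237
outer loop
vertex -0.905 -1.485 3.475
vertex -0.426 -1.484 1.895
vertex -0.591 -1.882 3.405
endloop
endfacet
facet normal -0.106 -0.253 0.962
outer loop
vertex -0.905 -1.485 3.475
vertex -0.591 -1.882 3.405
vertex -0.403 -1.429 3.545
endloop
endfacet
facet normal 0.105 0.253 -0.962
outer loop
vertex -0.426 -1.484 1.895
vertex -0.237 -1.031 2.035
vertex 0.076 -1.427 1.965
endloop
endfacet
facet normal 0.142 -0.961 -0.238
outer loop
vertex -0.426 -1.484 1.895
vertex 0.076 -1.427 1.965
vertex -0.591 -1.882 3.405
endloop
endfacet
facet normal 0.142 -0.961 -0.238
outer loop
vertex -0.591 -1.882 3.405
vertex 0.076 -1.427 1.965
vertex -0.089 -1.825 3.475
endloop
endfacet
facet normal -0.105 -0.253 0.962
outer loop
vertex -0.591 -1.882 3.405
vertex -0.089 -1.825 3.475
vertex -0.403 -1.429 3.545
endloop
endfacet
facet normal -0.814 -0.434 0.385
outer loop
vertex -3.352 -3.134 4.833
vertex -4.299 -1.575 4.588
vertex -3.883 -3.741 3.025
endloop
endfacet
facet normal 0.515 -0.847 0.133
outer loop
vertex -2.841 -3.185 2.532
vertex -3.352 -3.134 4.833
vertex -3.883 -3.741 3.025
endloop
endfacet
facet normal -0.815 -0.434 0.385
outer loop
vertex -3.883 -3.741 3.025
vertex -4.299 -1.575 4.588
vertex -4.83 -2.182 2.779
endloop
endfacet
facet normal -0.268 -0.307 -0.913
outer loop
vertex -4.83 -2.182 2.779
vertex -2.841 -3.185 2.532
vertex -3.883 -3.741 3.025
endloop
endfacet
facet normal 0.268 0.307 0.913
outer loop
vertex -3.352 -3.134 4.833
vertex -3.257 -1.019 4.095
vertex -4.299 -1.575 4.588
endloop
endfacet
facet normal 0.515 -0.847 0.133
outer loop
vertex -2.31 -2.578 4.341
vertex -3.352 -3.134 4.833
vertex -2.841 -3.185 2.532
endloop
endfacet
facet normal 0.268 0.307 0.913
outer loop
vertex -2.31 -2.578 4.341
vertex -3.257 -1.019 4.095
vertex -3.352 -3.134 4.833
endloop
endfacet
facet normal -0.515 0.847 -0.133
outer loop
vertex -4.299 -1.575 4.588
vertex -3.257 -1.019 4.095
vertex -4.83 -2.182 2.779
endloop
endfacet
facet normal -0.268 -0.306 -0.913
outer loop
vertex -3.788 -1.626 2.287
vertex -2.841 -3.185 2.532
vertex -4.83 -2.182 2.779
endloop
endfacet
facet normal -0.515 0.847 -0.133
outer loop
vertex -4.83 -2.182 2.779
vertex -3.257 -1.019 4.095
vertex -3.788 -1.626 2.287
endloop
endfacet
facet normal 0.814 0.434 -0.385
outer loop
vertex -3.788 -1.626 2.287
vertex -2.31 -2.578 4.341
vertex -2.841 -3.185 2.532
endloop
endfacet
facet normal 0.815 0.434 -0.385
outer loop
vertex -3.257 -1.019 4.095
vertex -2.31 -2.578 4.341
vertex -3.788 -1.626 2.287
endloop
endfacet

endsolid
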